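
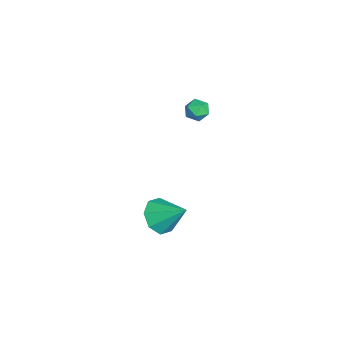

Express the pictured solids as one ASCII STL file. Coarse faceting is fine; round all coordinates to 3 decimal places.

solid 
facet normal -0.375 -0.693 -0.616
outer loop
vertex 3.008 -0.97 -4.517
vertex 2.687 -1.496 -3.729
vertex 2.299 -0.775 -4.304
endloop
endfacet
facet normal 0.146 0.922 -0.358
outer loop
vertex 3.008 -0.97 -4.517
vertex 2.299 -0.775 -4.304
vertex 3.333 -0.304 -2.671
endloop
endfacet
facet normal -0.376 -0.693 -0.615
outer loop
vertex 2.299 -0.775 -4.304
vertex 2.687 -1.496 -3.729
vertex 1.817 -1.002 -3.754
endloop
endfacet
facet normal -0.421 0.907 0.005
outer loop
vertex 2.299 -0.775 -4.304
vertex 1.817 -1.002 -3.754
vertex 3.333 -0.304 -2.671
endloop
endfacet
facet normal -0.375 -0.692 -0.616
outer loop
vertex 1.817 -1.002 -3.754
vertex 2.687 -1.496 -3.729
vertex 1.845 -1.519 -3.19
endloop
endfacet
facet normal -0.638 0.552 0.537
outer loop
vertex 1.817 -1.002 -3.754
vertex 1.845 -1.519 -3.19
vertex 3.333 -0.304 -2.671
endloop
endfacet
facet normal -0.375 -0.693 -0.616
outer loop
vertex 1.845 -1.519 -3.19
vertex 2.687 -1.496 -3.729
vertex 2.366 -2.022 -2.942
endloop
endfacet
facet normal -0.376 0.066 0.924
outer loop
vertex 1.845 -1.519 -3.19
vertex 2.366 -2.022 -2.942
vertex 3.333 -0.304 -2.671
endloop
endfacet
facet normal -0.376 -0.692 -0.616
outer loop
vertex 2.366 -2.022 -2.942
vertex 2.687 -1.496 -3.729
vertex 3.075 -2.217 -3.155
endloop
endfacet
facet normal 0.209 -0.266 0.941
outer loop
vertex 2.366 -2.022 -2.942
vertex 3.075 -2.217 -3.155
vertex 3.333 -0.304 -2.671
endloop
endfacet
facet normal -0.376 -0.692 -0.616
outer loop
vertex 3.075 -2.217 -3.155
vertex 2.687 -1.496 -3.729
vertex 3.556 -1.989 -3.705
endloop
endfacet
facet normal 0.778 -0.251 0.576
outer loop
vertex 3.075 -2.217 -3.155
vertex 3.556 -1.989 -3.705
vertex 3.333 -0.304 -2.671
endloop
endfacet
facet normal -0.376 -0.693 -0.616
outer loop
vertex 3.556 -1.989 -3.705
vertex 2.687 -1.496 -3.729
vertex 3.529 -1.473 -4.269
endloop
endfacet
facet normal 0.994 0.103 0.047
outer loop
vertex 3.556 -1.989 -3.705
vertex 3.529 -1.473 -4.269
vertex 3.333 -0.304 -2.671
endloop
endfacet
facet normal -0.376 -0.693 -0.616
outer loop
vertex 3.529 -1.473 -4.269
vertex 2.687 -1.496 -3.729
vertex 3.008 -0.97 -4.517
endloop
endfacet
facet normal 0.732 0.590 -0.342
outer loop
vertex 3.529 -1.473 -4.269
vertex 3.008 -0.97 -4.517
vertex 3.333 -0.304 -2.671
endloop
endfacet
facet normal -0.725 0.670 -0.162
outer loop
vertex 0.896 0.58 2.028
vertex 0.478 0.202 2.335
vertex 0.812 0.642 2.661
endloop
endfacet
facet normal -0.090 0.990 -0.109
outer loop
vertex 0.896 0.58 2.028
vertex 0.812 0.642 2.661
vertex 1.402 0.668 2.412
endloop
endfacet
facet normal 0.339 0.716 -0.610
outer loop
vertex 0.896 0.58 2.028
vertex 1.402 0.668 2.412
vertex 1.433 0.244 1.932
endloop
endfacet
facet normal -0.032 0.226 -0.973
outer loop
vertex 0.896 0.58 2.028
vertex 1.433 0.244 1.932
vertex 0.862 -0.044 1.884
endloop
endfacet
facet normal -0.690 0.198 -0.696
outer loop
vertex 0.896 0.58 2.028
vertex 0.862 -0.044 1.884
vertex 0.478 0.202 2.335
endloop
endfacet
facet normal 0.187 0.828 0.529
outer loop
vertex 1.402 0.668 2.412
vertex 0.812 0.642 2.661
vertex 1.298 0.344 2.956
endloop
endfacet
facet normal -0.841 0.309 0.444
outer loop
vertex 0.812 0.642 2.661
vertex 0.478 0.202 2.335
vertex 0.727 0.056 2.908
endloop
endfacet
facet normal -0.785 -0.454 -0.421
outer loop
vertex 0.478 0.202 2.335
vertex 0.862 -0.044 1.884
vertex 0.758 -0.368 2.428
endloop
endfacet
facet normal 0.278 -0.407 -0.870
outer loop
vertex 0.862 -0.044 1.884
vertex 1.433 0.244 1.932
vertex 1.348 -0.342 2.179
endloop
endfacet
facet normal 0.878 0.385 -0.284
outer loop
vertex 1.433 0.244 1.932
vertex 1.402 0.668 2.412
vertex 1.682 0.098 2.505
endloop
endfacet
facet normal 0.032 -0.226 0.973
outer loop
vertex 1.264 -0.28 2.812
vertex 1.298 0.344 2.956
vertex 0.727 0.056 2.908
endloop
endfacet
facet normal -0.339 -0.716 0.610
outer loop
vertex 1.264 -0.28 2.812
vertex 0.727 0.056 2.908
vertex 0.758 -0.368 2.428
endloop
endfacet
facet normal 0.090 -0.990 0.109
outer loop
vertex 1.264 -0.28 2.812
vertex 0.758 -0.368 2.428
vertex 1.348 -0.342 2.179
endloop
endfacet
facet normal 0.725 -0.670 0.162
outer loop
vertex 1.264 -0.28 2.812
vertex 1.348 -0.342 2.179
vertex 1.682 0.098 2.505
endloop
endfacet
facet normal 0.690 -0.198 0.696
outer loop
vertex 1.264 -0.28 2.812
vertex 1.682 0.098 2.505
vertex 1.298 0.344 2.956
endloop
endfacet
facet normal -0.278 0.407 0.870
outer loop
vertex 0.727 0.056 2.908
vertex 1.298 0.344 2.956
vertex 0.812 0.642 2.661
endloop
endfacet
facet normal -0.878 -0.385 0.284
outer loop
vertex 0.758 -0.368 2.428
vertex 0.727 0.056 2.908
vertex 0.478 0.202 2.335
endloop
endfacet
facet normal -0.187 -0.828 -0.529
outer loop
vertex 1.348 -0.342 2.179
vertex 0.758 -0.368 2.428
vertex 0.862 -0.044 1.884
endloop
endfacet
facet normal 0.841 -0.309 -0.444
outer loop
vertex 1.682 0.098 2.505
vertex 1.348 -0.342 2.179
vertex 1.433 0.244 1.932
endloop
endfacet
facet normal 0.785 0.454 0.421
outer loop
vertex 1.298 0.344 2.956
vertex 1.682 0.098 2.505
vertex 1.402 0.668 2.412
endloop
endfacet

endsolid


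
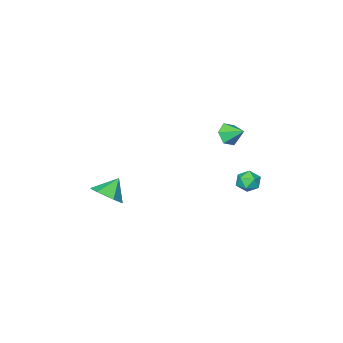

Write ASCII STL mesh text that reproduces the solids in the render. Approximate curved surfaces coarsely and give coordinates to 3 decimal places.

solid 
facet normal 0.677 0.038 -0.735
outer loop
vertex 4.899 -3.075 -1.794
vertex 4.417 -2.284 -2.197
vertex 5.148 -2.137 -1.516
endloop
endfacet
facet normal 0.215 -0.330 0.919
outer loop
vertex 4.899 -3.075 -1.794
vertex 5.148 -2.137 -1.516
vertex 3.503 -2.336 -1.203
endloop
endfacet
facet normal 0.677 0.038 -0.735
outer loop
vertex 5.148 -2.137 -1.516
vertex 4.417 -2.284 -2.197
vertex 4.666 -1.346 -1.919
endloop
endfacet
facet normal 0.103 0.501 0.860
outer loop
vertex 5.148 -2.137 -1.516
vertex 4.666 -1.346 -1.919
vertex 3.503 -2.336 -1.203
endloop
endfacet
facet normal 0.676 0.039 -0.736
outer loop
vertex 4.666 -1.346 -1.919
vertex 4.417 -2.284 -2.197
vertex 3.934 -1.494 -2.599
endloop
endfacet
facet normal -0.479 0.809 0.340
outer loop
vertex 4.666 -1.346 -1.919
vertex 3.934 -1.494 -2.599
vertex 3.503 -2.336 -1.203
endloop
endfacet
facet normal 0.676 0.039 -0.736
outer loop
vertex 3.934 -1.494 -2.599
vertex 4.417 -2.284 -2.197
vertex 3.685 -2.432 -2.877
endloop
endfacet
facet normal -0.950 0.288 -0.120
outer loop
vertex 3.934 -1.494 -2.599
vertex 3.685 -2.432 -2.877
vertex 3.503 -2.336 -1.203
endloop
endfacet
facet normal 0.676 0.037 -0.736
outer loop
vertex 3.685 -2.432 -2.877
vertex 4.417 -2.284 -2.197
vertex 4.167 -3.223 -2.474
endloop
endfacet
facet normal -0.839 -0.542 -0.060
outer loop
vertex 3.685 -2.432 -2.877
vertex 4.167 -3.223 -2.474
vertex 3.503 -2.336 -1.203
endloop
endfacet
facet normal 0.676 0.037 -0.736
outer loop
vertex 4.167 -3.223 -2.474
vertex 4.417 -2.284 -2.197
vertex 4.899 -3.075 -1.794
endloop
endfacet
facet normal -0.255 -0.850 0.460
outer loop
vertex 4.167 -3.223 -2.474
vertex 4.899 -3.075 -1.794
vertex 3.503 -2.336 -1.203
endloop
endfacet
facet normal -0.781 -0.146 0.607
outer loop
vertex -3.934 0.849 -2.578
vertex -3.88 0.071 -2.695
vertex -3.483 0.409 -2.103
endloop
endfacet
facet normal -0.416 0.435 0.798
outer loop
vertex -3.934 0.849 -2.578
vertex -3.483 0.409 -2.103
vertex -3.226 1.111 -2.352
endloop
endfacet
facet normal -0.404 0.882 0.242
outer loop
vertex -3.934 0.849 -2.578
vertex -3.226 1.111 -2.352
vertex -3.463 1.207 -3.098
endloop
endfacet
facet normal -0.763 0.576 -0.294
outer loop
vertex -3.934 0.849 -2.578
vertex -3.463 1.207 -3.098
vertex -3.867 0.564 -3.31
endloop
endfacet
facet normal -0.996 -0.059 -0.068
outer loop
vertex -3.934 0.849 -2.578
vertex -3.867 0.564 -3.31
vertex -3.88 0.071 -2.695
endloop
endfacet
facet normal 0.256 0.239 0.937
outer loop
vertex -3.226 1.111 -2.352
vertex -3.483 0.409 -2.103
vertex -2.733 0.496 -2.33
endloop
endfacet
facet normal -0.335 -0.703 0.627
outer loop
vertex -3.483 0.409 -2.103
vertex -3.88 0.071 -2.695
vertex -3.137 -0.147 -2.542
endloop
endfacet
facet normal -0.682 -0.563 -0.466
outer loop
vertex -3.88 0.071 -2.695
vertex -3.867 0.564 -3.31
vertex -3.374 -0.051 -3.288
endloop
endfacet
facet normal -0.305 0.466 -0.831
outer loop
vertex -3.867 0.564 -3.31
vertex -3.463 1.207 -3.098
vertex -3.117 0.651 -3.537
endloop
endfacet
facet normal 0.274 0.961 0.036
outer loop
vertex -3.463 1.207 -3.098
vertex -3.226 1.111 -2.352
vertex -2.72 0.989 -2.945
endloop
endfacet
facet normal 0.763 -0.576 0.294
outer loop
vertex -2.666 0.211 -3.062
vertex -2.733 0.496 -2.33
vertex -3.137 -0.147 -2.542
endloop
endfacet
facet normal 0.404 -0.882 -0.242
outer loop
vertex -2.666 0.211 -3.062
vertex -3.137 -0.147 -2.542
vertex -3.374 -0.051 -3.288
endloop
endfacet
facet normal 0.416 -0.435 -0.798
outer loop
vertex -2.666 0.211 -3.062
vertex -3.374 -0.051 -3.288
vertex -3.117 0.651 -3.537
endloop
endfacet
facet normal 0.781 0.146 -0.607
outer loop
vertex -2.666 0.211 -3.062
vertex -3.117 0.651 -3.537
vertex -2.72 0.989 -2.945
endloop
endfacet
facet normal 0.996 0.059 0.068
outer loop
vertex -2.666 0.211 -3.062
vertex -2.72 0.989 -2.945
vertex -2.733 0.496 -2.33
endloop
endfacet
facet normal 0.305 -0.466 0.831
outer loop
vertex -3.137 -0.147 -2.542
vertex -2.733 0.496 -2.33
vertex -3.483 0.409 -2.103
endloop
endfacet
facet normal -0.274 -0.961 -0.036
outer loop
vertex -3.374 -0.051 -3.288
vertex -3.137 -0.147 -2.542
vertex -3.88 0.071 -2.695
endloop
endfacet
facet normal -0.256 -0.239 -0.937
outer loop
vertex -3.117 0.651 -3.537
vertex -3.374 -0.051 -3.288
vertex -3.867 0.564 -3.31
endloop
endfacet
facet normal 0.335 0.703 -0.627
outer loop
vertex -2.72 0.989 -2.945
vertex -3.117 0.651 -3.537
vertex -3.463 1.207 -3.098
endloop
endfacet
facet normal 0.682 0.563 0.466
outer loop
vertex -2.733 0.496 -2.33
vertex -2.72 0.989 -2.945
vertex -3.226 1.111 -2.352
endloop
endfacet
facet normal 0.172 -0.844 -0.509
outer loop
vertex -1.503 0.012 1.564
vertex -2.199 0.102 1.18
vertex -1.53 0.421 0.877
endloop
endfacet
facet normal 0.762 0.569 0.309
outer loop
vertex -1.503 0.012 1.564
vertex -1.53 0.421 0.877
vertex -2.401 1.098 1.78
endloop
endfacet
facet normal 0.172 -0.844 -0.509
outer loop
vertex -1.53 0.421 0.877
vertex -2.199 0.102 1.18
vertex -2.226 0.511 0.493
endloop
endfacet
facet normal 0.312 0.880 -0.359
outer loop
vertex -1.53 0.421 0.877
vertex -2.226 0.511 0.493
vertex -2.401 1.098 1.78
endloop
endfacet
facet normal 0.171 -0.844 -0.509
outer loop
vertex -2.226 0.511 0.493
vertex -2.199 0.102 1.18
vertex -2.895 0.193 0.796
endloop
endfacet
facet normal -0.536 0.738 -0.410
outer loop
vertex -2.226 0.511 0.493
vertex -2.895 0.193 0.796
vertex -2.401 1.098 1.78
endloop
endfacet
facet normal 0.171 -0.844 -0.509
outer loop
vertex -2.895 0.193 0.796
vertex -2.199 0.102 1.18
vertex -2.867 -0.216 1.483
endloop
endfacet
facet normal -0.936 0.285 0.208
outer loop
vertex -2.895 0.193 0.796
vertex -2.867 -0.216 1.483
vertex -2.401 1.098 1.78
endloop
endfacet
facet normal 0.171 -0.844 -0.509
outer loop
vertex -2.867 -0.216 1.483
vertex -2.199 0.102 1.18
vertex -2.171 -0.307 1.867
endloop
endfacet
facet normal -0.485 -0.025 0.874
outer loop
vertex -2.867 -0.216 1.483
vertex -2.171 -0.307 1.867
vertex -2.401 1.098 1.78
endloop
endfacet
facet normal 0.172 -0.843 -0.509
outer loop
vertex -2.171 -0.307 1.867
vertex -2.199 0.102 1.18
vertex -1.503 0.012 1.564
endloop
endfacet
facet normal 0.363 0.117 0.924
outer loop
vertex -2.171 -0.307 1.867
vertex -1.503 0.012 1.564
vertex -2.401 1.098 1.78
endloop
endfacet

endsolid


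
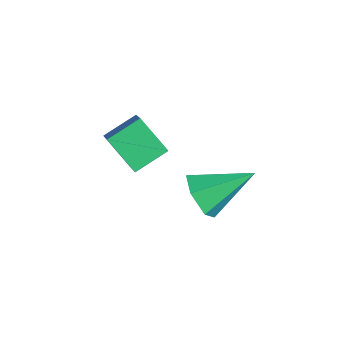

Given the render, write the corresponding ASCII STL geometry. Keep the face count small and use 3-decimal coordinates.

solid 
facet normal -0.228 -0.847 -0.479
outer loop
vertex 3.538 -1.724 3.506
vertex 3.323 -1.369 2.981
vertex 3.964 -1.561 3.015
endloop
endfacet
facet normal 0.770 -0.125 0.626
outer loop
vertex 3.538 -1.724 3.506
vertex 3.964 -1.561 3.015
vertex 3.657 -0.131 3.679
endloop
endfacet
facet normal -0.229 -0.848 -0.478
outer loop
vertex 3.964 -1.561 3.015
vertex 3.323 -1.369 2.981
vertex 3.748 -1.206 2.489
endloop
endfacet
facet normal 0.938 0.290 -0.190
outer loop
vertex 3.964 -1.561 3.015
vertex 3.748 -1.206 2.489
vertex 3.657 -0.131 3.679
endloop
endfacet
facet normal -0.229 -0.848 -0.478
outer loop
vertex 3.748 -1.206 2.489
vertex 3.323 -1.369 2.981
vertex 3.107 -1.014 2.455
endloop
endfacet
facet normal 0.252 0.728 -0.638
outer loop
vertex 3.748 -1.206 2.489
vertex 3.107 -1.014 2.455
vertex 3.657 -0.131 3.679
endloop
endfacet
facet normal -0.230 -0.848 -0.478
outer loop
vertex 3.107 -1.014 2.455
vertex 3.323 -1.369 2.981
vertex 2.682 -1.176 2.947
endloop
endfacet
facet normal -0.601 0.751 -0.272
outer loop
vertex 3.107 -1.014 2.455
vertex 2.682 -1.176 2.947
vertex 3.657 -0.131 3.679
endloop
endfacet
facet normal -0.230 -0.847 -0.479
outer loop
vertex 2.682 -1.176 2.947
vertex 3.323 -1.369 2.981
vertex 2.898 -1.531 3.472
endloop
endfacet
facet normal -0.769 0.336 0.544
outer loop
vertex 2.682 -1.176 2.947
vertex 2.898 -1.531 3.472
vertex 3.657 -0.131 3.679
endloop
endfacet
facet normal -0.230 -0.847 -0.479
outer loop
vertex 2.898 -1.531 3.472
vertex 3.323 -1.369 2.981
vertex 3.538 -1.724 3.506
endloop
endfacet
facet normal -0.083 -0.101 0.991
outer loop
vertex 2.898 -1.531 3.472
vertex 3.538 -1.724 3.506
vertex 3.657 -0.131 3.679
endloop
endfacet
facet normal -0.748 0.195 -0.634
outer loop
vertex 0.065 -2.417 2.678
vertex -0.018 -1.506 3.056
vertex 0.822 -2.028 1.905
endloop
endfacet
facet normal 0.083 -0.921 -0.382
outer loop
vertex 1.458 -2.194 2.444
vertex 0.065 -2.417 2.678
vertex 0.822 -2.028 1.905
endloop
endfacet
facet normal -0.748 0.196 -0.635
outer loop
vertex 0.822 -2.028 1.905
vertex -0.018 -1.506 3.056
vertex 0.74 -1.117 2.283
endloop
endfacet
facet normal 0.658 0.338 -0.673
outer loop
vertex 0.74 -1.117 2.283
vertex 1.458 -2.194 2.444
vertex 0.822 -2.028 1.905
endloop
endfacet
facet normal -0.658 -0.339 0.672
outer loop
vertex 0.065 -2.417 2.678
vertex 0.618 -1.672 3.595
vertex -0.018 -1.506 3.056
endloop
endfacet
facet normal 0.083 -0.921 -0.382
outer loop
vertex 0.7 -2.583 3.217
vertex 0.065 -2.417 2.678
vertex 1.458 -2.194 2.444
endloop
endfacet
facet normal -0.659 -0.338 0.672
outer loop
vertex 0.7 -2.583 3.217
vertex 0.618 -1.672 3.595
vertex 0.065 -2.417 2.678
endloop
endfacet
facet normal -0.083 0.921 0.382
outer loop
vertex -0.018 -1.506 3.056
vertex 0.618 -1.672 3.595
vertex 0.74 -1.117 2.283
endloop
endfacet
facet normal 0.659 0.339 -0.672
outer loop
vertex 1.375 -1.283 2.822
vertex 1.458 -2.194 2.444
vertex 0.74 -1.117 2.283
endloop
endfacet
facet normal -0.083 0.921 0.382
outer loop
vertex 0.74 -1.117 2.283
vertex 0.618 -1.672 3.595
vertex 1.375 -1.283 2.822
endloop
endfacet
facet normal 0.748 -0.195 0.635
outer loop
vertex 1.375 -1.283 2.822
vertex 0.7 -2.583 3.217
vertex 1.458 -2.194 2.444
endloop
endfacet
facet normal 0.748 -0.196 0.634
outer loop
vertex 0.618 -1.672 3.595
vertex 0.7 -2.583 3.217
vertex 1.375 -1.283 2.822
endloop
endfacet

endsolid


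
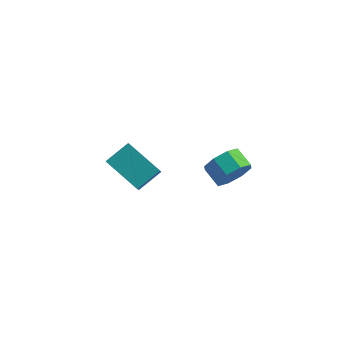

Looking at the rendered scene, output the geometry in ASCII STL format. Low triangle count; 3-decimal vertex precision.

solid 
facet normal 0.773 -0.473 -0.423
outer loop
vertex 4.07 0.004 -0.16
vertex 3.476 -0.429 -0.762
vertex 3.968 0.384 -0.772
endloop
endfacet
facet normal 0.619 0.709 0.337
outer loop
vertex 4.07 0.004 -0.16
vertex 3.968 0.384 -0.772
vertex 3.258 0.502 0.283
endloop
endfacet
facet normal 0.619 0.709 0.337
outer loop
vertex 3.258 0.502 0.283
vertex 3.968 0.384 -0.772
vertex 3.157 0.881 -0.329
endloop
endfacet
facet normal -0.773 0.475 0.422
outer loop
vertex 3.258 0.502 0.283
vertex 3.157 0.881 -0.329
vertex 2.664 0.069 -0.318
endloop
endfacet
facet normal 0.773 -0.473 -0.422
outer loop
vertex 3.968 0.384 -0.772
vertex 3.476 -0.429 -0.762
vertex 3.578 0.287 -1.378
endloop
endfacet
facet normal 0.338 0.871 -0.357
outer loop
vertex 3.968 0.384 -0.772
vertex 3.578 0.287 -1.378
vertex 3.157 0.881 -0.329
endloop
endfacet
facet normal 0.340 0.870 -0.357
outer loop
vertex 3.157 0.881 -0.329
vertex 3.578 0.287 -1.378
vertex 2.767 0.785 -0.935
endloop
endfacet
facet normal -0.772 0.475 0.422
outer loop
vertex 3.157 0.881 -0.329
vertex 2.767 0.785 -0.935
vertex 2.664 0.069 -0.318
endloop
endfacet
facet normal 0.773 -0.473 -0.422
outer loop
vertex 3.578 0.287 -1.378
vertex 3.476 -0.429 -0.762
vertex 3.128 -0.229 -1.623
endloop
endfacet
facet normal -0.140 0.521 -0.842
outer loop
vertex 3.578 0.287 -1.378
vertex 3.128 -0.229 -1.623
vertex 2.767 0.785 -0.935
endloop
endfacet
facet normal -0.140 0.521 -0.842
outer loop
vertex 2.767 0.785 -0.935
vertex 3.128 -0.229 -1.623
vertex 2.317 0.269 -1.18
endloop
endfacet
facet normal -0.773 0.474 0.421
outer loop
vertex 2.767 0.785 -0.935
vertex 2.317 0.269 -1.18
vertex 2.664 0.069 -0.318
endloop
endfacet
facet normal 0.773 -0.474 -0.422
outer loop
vertex 3.128 -0.229 -1.623
vertex 3.476 -0.429 -0.762
vertex 2.882 -0.862 -1.363
endloop
endfacet
facet normal -0.537 -0.133 -0.833
outer loop
vertex 3.128 -0.229 -1.623
vertex 2.882 -0.862 -1.363
vertex 2.317 0.269 -1.18
endloop
endfacet
facet normal -0.536 -0.133 -0.833
outer loop
vertex 2.317 0.269 -1.18
vertex 2.882 -0.862 -1.363
vertex 2.07 -0.364 -0.92
endloop
endfacet
facet normal -0.773 0.475 0.421
outer loop
vertex 2.317 0.269 -1.18
vertex 2.07 -0.364 -0.92
vertex 2.664 0.069 -0.318
endloop
endfacet
facet normal 0.773 -0.475 -0.422
outer loop
vertex 2.882 -0.862 -1.363
vertex 3.476 -0.429 -0.762
vertex 2.983 -1.241 -0.751
endloop
endfacet
facet normal -0.619 -0.709 -0.337
outer loop
vertex 2.882 -0.862 -1.363
vertex 2.983 -1.241 -0.751
vertex 2.07 -0.364 -0.92
endloop
endfacet
facet normal -0.619 -0.709 -0.337
outer loop
vertex 2.07 -0.364 -0.92
vertex 2.983 -1.241 -0.751
vertex 2.172 -0.744 -0.308
endloop
endfacet
facet normal -0.773 0.473 0.423
outer loop
vertex 2.07 -0.364 -0.92
vertex 2.172 -0.744 -0.308
vertex 2.664 0.069 -0.318
endloop
endfacet
facet normal 0.772 -0.475 -0.422
outer loop
vertex 2.983 -1.241 -0.751
vertex 3.476 -0.429 -0.762
vertex 3.373 -1.145 -0.145
endloop
endfacet
facet normal -0.339 -0.871 0.356
outer loop
vertex 2.983 -1.241 -0.751
vertex 3.373 -1.145 -0.145
vertex 2.172 -0.744 -0.308
endloop
endfacet
facet normal -0.339 -0.870 0.357
outer loop
vertex 2.172 -0.744 -0.308
vertex 3.373 -1.145 -0.145
vertex 2.562 -0.647 0.298
endloop
endfacet
facet normal -0.773 0.473 0.422
outer loop
vertex 2.172 -0.744 -0.308
vertex 2.562 -0.647 0.298
vertex 2.664 0.069 -0.318
endloop
endfacet
facet normal 0.773 -0.474 -0.421
outer loop
vertex 3.373 -1.145 -0.145
vertex 3.476 -0.429 -0.762
vertex 3.823 -0.629 0.1
endloop
endfacet
facet normal 0.140 -0.521 0.842
outer loop
vertex 3.373 -1.145 -0.145
vertex 3.823 -0.629 0.1
vertex 2.562 -0.647 0.298
endloop
endfacet
facet normal 0.140 -0.521 0.842
outer loop
vertex 2.562 -0.647 0.298
vertex 3.823 -0.629 0.1
vertex 3.012 -0.131 0.543
endloop
endfacet
facet normal -0.773 0.473 0.422
outer loop
vertex 2.562 -0.647 0.298
vertex 3.012 -0.131 0.543
vertex 2.664 0.069 -0.318
endloop
endfacet
facet normal 0.773 -0.475 -0.421
outer loop
vertex 3.823 -0.629 0.1
vertex 3.476 -0.429 -0.762
vertex 4.07 0.004 -0.16
endloop
endfacet
facet normal 0.537 0.133 0.833
outer loop
vertex 3.823 -0.629 0.1
vertex 4.07 0.004 -0.16
vertex 3.012 -0.131 0.543
endloop
endfacet
facet normal 0.537 0.134 0.833
outer loop
vertex 3.012 -0.131 0.543
vertex 4.07 0.004 -0.16
vertex 3.258 0.502 0.283
endloop
endfacet
facet normal -0.773 0.474 0.422
outer loop
vertex 3.012 -0.131 0.543
vertex 3.258 0.502 0.283
vertex 2.664 0.069 -0.318
endloop
endfacet
facet normal -0.846 0.239 0.478
outer loop
vertex -2.553 1.749 -2.359
vertex -2.83 2.58 -3.265
vertex -3.254 0.723 -3.087
endloop
endfacet
facet normal 0.220 -0.660 0.718
outer loop
vertex -1.47 0.22 -4.095
vertex -2.553 1.749 -2.359
vertex -3.254 0.723 -3.087
endloop
endfacet
facet normal -0.846 0.239 0.478
outer loop
vertex -3.254 0.723 -3.087
vertex -2.83 2.58 -3.265
vertex -3.531 1.554 -3.993
endloop
endfacet
facet normal -0.486 -0.713 -0.505
outer loop
vertex -3.531 1.554 -3.993
vertex -1.47 0.22 -4.095
vertex -3.254 0.723 -3.087
endloop
endfacet
facet normal 0.486 0.713 0.505
outer loop
vertex -2.553 1.749 -2.359
vertex -1.046 2.077 -4.273
vertex -2.83 2.58 -3.265
endloop
endfacet
facet normal 0.220 -0.660 0.718
outer loop
vertex -0.769 1.246 -3.367
vertex -2.553 1.749 -2.359
vertex -1.47 0.22 -4.095
endloop
endfacet
facet normal 0.486 0.713 0.505
outer loop
vertex -0.769 1.246 -3.367
vertex -1.046 2.077 -4.273
vertex -2.553 1.749 -2.359
endloop
endfacet
facet normal -0.220 0.660 -0.718
outer loop
vertex -2.83 2.58 -3.265
vertex -1.046 2.077 -4.273
vertex -3.531 1.554 -3.993
endloop
endfacet
facet normal -0.486 -0.713 -0.505
outer loop
vertex -1.747 1.051 -5.001
vertex -1.47 0.22 -4.095
vertex -3.531 1.554 -3.993
endloop
endfacet
facet normal -0.220 0.660 -0.718
outer loop
vertex -3.531 1.554 -3.993
vertex -1.046 2.077 -4.273
vertex -1.747 1.051 -5.001
endloop
endfacet
facet normal 0.846 -0.239 -0.478
outer loop
vertex -1.747 1.051 -5.001
vertex -0.769 1.246 -3.367
vertex -1.47 0.22 -4.095
endloop
endfacet
facet normal 0.846 -0.239 -0.478
outer loop
vertex -1.046 2.077 -4.273
vertex -0.769 1.246 -3.367
vertex -1.747 1.051 -5.001
endloop
endfacet

endsolid


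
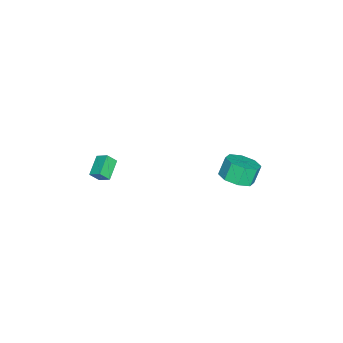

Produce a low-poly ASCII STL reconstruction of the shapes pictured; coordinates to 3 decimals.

solid 
facet normal -0.338 0.567 -0.751
outer loop
vertex -2.565 -3.816 2.069
vertex -2.359 -3.124 2.498
vertex -1.338 -3.831 1.505
endloop
endfacet
facet normal -0.245 -0.824 -0.511
outer loop
vertex -1.061 -4.296 2.122
vertex -2.565 -3.816 2.069
vertex -1.338 -3.831 1.505
endloop
endfacet
facet normal -0.338 0.567 -0.751
outer loop
vertex -1.338 -3.831 1.505
vertex -2.359 -3.124 2.498
vertex -1.132 -3.139 1.935
endloop
endfacet
facet normal 0.909 -0.012 -0.417
outer loop
vertex -1.132 -3.139 1.935
vertex -1.061 -4.296 2.122
vertex -1.338 -3.831 1.505
endloop
endfacet
facet normal -0.909 0.012 0.417
outer loop
vertex -2.565 -3.816 2.069
vertex -2.082 -3.589 3.115
vertex -2.359 -3.124 2.498
endloop
endfacet
facet normal -0.245 -0.824 -0.512
outer loop
vertex -2.288 -4.281 2.685
vertex -2.565 -3.816 2.069
vertex -1.061 -4.296 2.122
endloop
endfacet
facet normal -0.909 0.011 0.417
outer loop
vertex -2.288 -4.281 2.685
vertex -2.082 -3.589 3.115
vertex -2.565 -3.816 2.069
endloop
endfacet
facet normal 0.245 0.824 0.511
outer loop
vertex -2.359 -3.124 2.498
vertex -2.082 -3.589 3.115
vertex -1.132 -3.139 1.935
endloop
endfacet
facet normal 0.909 -0.012 -0.417
outer loop
vertex -0.855 -3.604 2.551
vertex -1.061 -4.296 2.122
vertex -1.132 -3.139 1.935
endloop
endfacet
facet normal 0.245 0.824 0.511
outer loop
vertex -1.132 -3.139 1.935
vertex -2.082 -3.589 3.115
vertex -0.855 -3.604 2.551
endloop
endfacet
facet normal 0.338 -0.567 0.752
outer loop
vertex -0.855 -3.604 2.551
vertex -2.288 -4.281 2.685
vertex -1.061 -4.296 2.122
endloop
endfacet
facet normal 0.338 -0.567 0.751
outer loop
vertex -2.082 -3.589 3.115
vertex -2.288 -4.281 2.685
vertex -0.855 -3.604 2.551
endloop
endfacet
facet normal 0.419 -0.205 -0.884
outer loop
vertex -1.628 3.227 3.265
vertex -2.426 3.666 2.785
vertex -1.518 3.997 3.139
endloop
endfacet
facet normal 0.897 -0.056 0.438
outer loop
vertex -1.628 3.227 3.265
vertex -1.518 3.997 3.139
vertex -2.135 3.474 4.335
endloop
endfacet
facet normal 0.897 -0.056 0.438
outer loop
vertex -2.135 3.474 4.335
vertex -1.518 3.997 3.139
vertex -2.025 4.245 4.209
endloop
endfacet
facet normal -0.419 0.204 0.885
outer loop
vertex -2.135 3.474 4.335
vertex -2.025 4.245 4.209
vertex -2.934 3.914 3.855
endloop
endfacet
facet normal 0.419 -0.204 -0.885
outer loop
vertex -1.518 3.997 3.139
vertex -2.426 3.666 2.785
vertex -1.94 4.574 2.806
endloop
endfacet
facet normal 0.734 0.650 0.197
outer loop
vertex -1.518 3.997 3.139
vertex -1.94 4.574 2.806
vertex -2.025 4.245 4.209
endloop
endfacet
facet normal 0.733 0.651 0.197
outer loop
vertex -2.025 4.245 4.209
vertex -1.94 4.574 2.806
vertex -2.447 4.821 3.876
endloop
endfacet
facet normal -0.419 0.204 0.885
outer loop
vertex -2.025 4.245 4.209
vertex -2.447 4.821 3.876
vertex -2.934 3.914 3.855
endloop
endfacet
facet normal 0.420 -0.204 -0.884
outer loop
vertex -1.94 4.574 2.806
vertex -2.426 3.666 2.785
vertex -2.647 4.619 2.46
endloop
endfacet
facet normal 0.140 0.977 -0.159
outer loop
vertex -1.94 4.574 2.806
vertex -2.647 4.619 2.46
vertex -2.447 4.821 3.876
endloop
endfacet
facet normal 0.140 0.977 -0.159
outer loop
vertex -2.447 4.821 3.876
vertex -2.647 4.619 2.46
vertex -3.154 4.866 3.53
endloop
endfacet
facet normal -0.420 0.205 0.884
outer loop
vertex -2.447 4.821 3.876
vertex -3.154 4.866 3.53
vertex -2.934 3.914 3.855
endloop
endfacet
facet normal 0.419 -0.205 -0.885
outer loop
vertex -2.647 4.619 2.46
vertex -2.426 3.666 2.785
vertex -3.225 4.106 2.305
endloop
endfacet
facet normal -0.536 0.731 -0.423
outer loop
vertex -2.647 4.619 2.46
vertex -3.225 4.106 2.305
vertex -3.154 4.866 3.53
endloop
endfacet
facet normal -0.536 0.731 -0.423
outer loop
vertex -3.154 4.866 3.53
vertex -3.225 4.106 2.305
vertex -3.732 4.353 3.375
endloop
endfacet
facet normal -0.419 0.205 0.884
outer loop
vertex -3.154 4.866 3.53
vertex -3.732 4.353 3.375
vertex -2.934 3.914 3.855
endloop
endfacet
facet normal 0.419 -0.204 -0.885
outer loop
vertex -3.225 4.106 2.305
vertex -2.426 3.666 2.785
vertex -3.335 3.335 2.431
endloop
endfacet
facet normal -0.897 0.056 -0.438
outer loop
vertex -3.225 4.106 2.305
vertex -3.335 3.335 2.431
vertex -3.732 4.353 3.375
endloop
endfacet
facet normal -0.897 0.056 -0.438
outer loop
vertex -3.732 4.353 3.375
vertex -3.335 3.335 2.431
vertex -3.842 3.583 3.501
endloop
endfacet
facet normal -0.419 0.205 0.884
outer loop
vertex -3.732 4.353 3.375
vertex -3.842 3.583 3.501
vertex -2.934 3.914 3.855
endloop
endfacet
facet normal 0.419 -0.204 -0.885
outer loop
vertex -3.335 3.335 2.431
vertex -2.426 3.666 2.785
vertex -2.913 2.759 2.764
endloop
endfacet
facet normal -0.733 -0.651 -0.197
outer loop
vertex -3.335 3.335 2.431
vertex -2.913 2.759 2.764
vertex -3.842 3.583 3.501
endloop
endfacet
facet normal -0.733 -0.650 -0.197
outer loop
vertex -3.842 3.583 3.501
vertex -2.913 2.759 2.764
vertex -3.42 3.006 3.834
endloop
endfacet
facet normal -0.419 0.204 0.885
outer loop
vertex -3.842 3.583 3.501
vertex -3.42 3.006 3.834
vertex -2.934 3.914 3.855
endloop
endfacet
facet normal 0.420 -0.205 -0.884
outer loop
vertex -2.913 2.759 2.764
vertex -2.426 3.666 2.785
vertex -2.206 2.714 3.11
endloop
endfacet
facet normal -0.140 -0.977 0.159
outer loop
vertex -2.913 2.759 2.764
vertex -2.206 2.714 3.11
vertex -3.42 3.006 3.834
endloop
endfacet
facet normal -0.140 -0.977 0.159
outer loop
vertex -3.42 3.006 3.834
vertex -2.206 2.714 3.11
vertex -2.713 2.961 4.18
endloop
endfacet
facet normal -0.420 0.204 0.884
outer loop
vertex -3.42 3.006 3.834
vertex -2.713 2.961 4.18
vertex -2.934 3.914 3.855
endloop
endfacet
facet normal 0.419 -0.205 -0.884
outer loop
vertex -2.206 2.714 3.11
vertex -2.426 3.666 2.785
vertex -1.628 3.227 3.265
endloop
endfacet
facet normal 0.536 -0.731 0.423
outer loop
vertex -2.206 2.714 3.11
vertex -1.628 3.227 3.265
vertex -2.713 2.961 4.18
endloop
endfacet
facet normal 0.536 -0.731 0.423
outer loop
vertex -2.713 2.961 4.18
vertex -1.628 3.227 3.265
vertex -2.135 3.474 4.335
endloop
endfacet
facet normal -0.419 0.205 0.885
outer loop
vertex -2.713 2.961 4.18
vertex -2.135 3.474 4.335
vertex -2.934 3.914 3.855
endloop
endfacet

endsolid


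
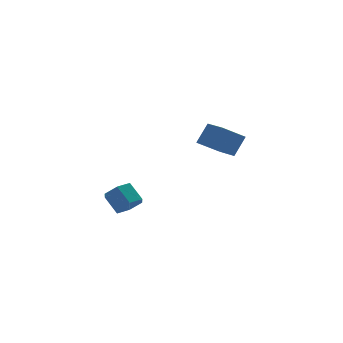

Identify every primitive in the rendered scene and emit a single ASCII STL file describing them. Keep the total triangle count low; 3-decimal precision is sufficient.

solid 
facet normal -0.514 -0.217 -0.830
outer loop
vertex 2.347 2.544 -0.472
vertex 1.998 4.184 -0.684
vertex 3.904 2.744 -1.489
endloop
endfacet
facet normal 0.206 -0.971 0.125
outer loop
vertex 4.742 3.096 -0.136
vertex 2.347 2.544 -0.472
vertex 3.904 2.744 -1.489
endloop
endfacet
facet normal -0.514 -0.216 -0.830
outer loop
vertex 3.904 2.744 -1.489
vertex 1.998 4.184 -0.684
vertex 3.555 4.384 -1.7
endloop
endfacet
facet normal 0.833 0.107 -0.544
outer loop
vertex 3.555 4.384 -1.7
vertex 4.742 3.096 -0.136
vertex 3.904 2.744 -1.489
endloop
endfacet
facet normal -0.833 -0.107 0.543
outer loop
vertex 2.347 2.544 -0.472
vertex 2.836 4.536 0.669
vertex 1.998 4.184 -0.684
endloop
endfacet
facet normal 0.206 -0.971 0.125
outer loop
vertex 3.185 2.896 0.88
vertex 2.347 2.544 -0.472
vertex 4.742 3.096 -0.136
endloop
endfacet
facet normal -0.832 -0.107 0.544
outer loop
vertex 3.185 2.896 0.88
vertex 2.836 4.536 0.669
vertex 2.347 2.544 -0.472
endloop
endfacet
facet normal -0.206 0.971 -0.125
outer loop
vertex 1.998 4.184 -0.684
vertex 2.836 4.536 0.669
vertex 3.555 4.384 -1.7
endloop
endfacet
facet normal 0.832 0.107 -0.544
outer loop
vertex 4.393 4.736 -0.348
vertex 4.742 3.096 -0.136
vertex 3.555 4.384 -1.7
endloop
endfacet
facet normal -0.206 0.971 -0.125
outer loop
vertex 3.555 4.384 -1.7
vertex 2.836 4.536 0.669
vertex 4.393 4.736 -0.348
endloop
endfacet
facet normal 0.514 0.217 0.830
outer loop
vertex 4.393 4.736 -0.348
vertex 3.185 2.896 0.88
vertex 4.742 3.096 -0.136
endloop
endfacet
facet normal 0.514 0.216 0.830
outer loop
vertex 2.836 4.536 0.669
vertex 3.185 2.896 0.88
vertex 4.393 4.736 -0.348
endloop
endfacet
facet normal 0.319 -0.664 -0.676
outer loop
vertex -3.117 -1.385 -2.465
vertex -3.775 -1.078 -3.077
vertex -2.914 -0.677 -3.064
endloop
endfacet
facet normal 0.923 0.057 0.380
outer loop
vertex -3.117 -1.385 -2.465
vertex -2.914 -0.677 -3.064
vertex -3.567 -0.45 -1.511
endloop
endfacet
facet normal 0.923 0.057 0.380
outer loop
vertex -3.567 -0.45 -1.511
vertex -2.914 -0.677 -3.064
vertex -3.364 0.259 -2.11
endloop
endfacet
facet normal -0.319 0.663 0.677
outer loop
vertex -3.567 -0.45 -1.511
vertex -3.364 0.259 -2.11
vertex -4.225 -0.142 -2.123
endloop
endfacet
facet normal 0.319 -0.663 -0.677
outer loop
vertex -2.914 -0.677 -3.064
vertex -3.775 -1.078 -3.077
vertex -3.572 -0.369 -3.676
endloop
endfacet
facet normal 0.647 0.674 -0.356
outer loop
vertex -2.914 -0.677 -3.064
vertex -3.572 -0.369 -3.676
vertex -3.364 0.259 -2.11
endloop
endfacet
facet normal 0.646 0.675 -0.356
outer loop
vertex -3.364 0.259 -2.11
vertex -3.572 -0.369 -3.676
vertex -4.022 0.566 -2.722
endloop
endfacet
facet normal -0.319 0.664 0.676
outer loop
vertex -3.364 0.259 -2.11
vertex -4.022 0.566 -2.722
vertex -4.225 -0.142 -2.123
endloop
endfacet
facet normal 0.319 -0.663 -0.677
outer loop
vertex -3.572 -0.369 -3.676
vertex -3.775 -1.078 -3.077
vertex -4.433 -0.77 -3.689
endloop
endfacet
facet normal -0.277 0.618 -0.736
outer loop
vertex -3.572 -0.369 -3.676
vertex -4.433 -0.77 -3.689
vertex -4.022 0.566 -2.722
endloop
endfacet
facet normal -0.277 0.618 -0.736
outer loop
vertex -4.022 0.566 -2.722
vertex -4.433 -0.77 -3.689
vertex -4.883 0.165 -2.735
endloop
endfacet
facet normal -0.319 0.664 0.676
outer loop
vertex -4.022 0.566 -2.722
vertex -4.883 0.165 -2.735
vertex -4.225 -0.142 -2.123
endloop
endfacet
facet normal 0.319 -0.663 -0.677
outer loop
vertex -4.433 -0.77 -3.689
vertex -3.775 -1.078 -3.077
vertex -4.636 -1.479 -3.09
endloop
endfacet
facet normal -0.923 -0.057 -0.380
outer loop
vertex -4.433 -0.77 -3.689
vertex -4.636 -1.479 -3.09
vertex -4.883 0.165 -2.735
endloop
endfacet
facet normal -0.923 -0.057 -0.380
outer loop
vertex -4.883 0.165 -2.735
vertex -4.636 -1.479 -3.09
vertex -5.086 -0.543 -2.136
endloop
endfacet
facet normal -0.319 0.664 0.676
outer loop
vertex -4.883 0.165 -2.735
vertex -5.086 -0.543 -2.136
vertex -4.225 -0.142 -2.123
endloop
endfacet
facet normal 0.319 -0.664 -0.676
outer loop
vertex -4.636 -1.479 -3.09
vertex -3.775 -1.078 -3.077
vertex -3.978 -1.786 -2.478
endloop
endfacet
facet normal -0.646 -0.674 0.357
outer loop
vertex -4.636 -1.479 -3.09
vertex -3.978 -1.786 -2.478
vertex -5.086 -0.543 -2.136
endloop
endfacet
facet normal -0.647 -0.674 0.356
outer loop
vertex -5.086 -0.543 -2.136
vertex -3.978 -1.786 -2.478
vertex -4.428 -0.851 -1.524
endloop
endfacet
facet normal -0.319 0.663 0.677
outer loop
vertex -5.086 -0.543 -2.136
vertex -4.428 -0.851 -1.524
vertex -4.225 -0.142 -2.123
endloop
endfacet
facet normal 0.319 -0.664 -0.676
outer loop
vertex -3.978 -1.786 -2.478
vertex -3.775 -1.078 -3.077
vertex -3.117 -1.385 -2.465
endloop
endfacet
facet normal 0.277 -0.618 0.736
outer loop
vertex -3.978 -1.786 -2.478
vertex -3.117 -1.385 -2.465
vertex -4.428 -0.851 -1.524
endloop
endfacet
facet normal 0.277 -0.618 0.736
outer loop
vertex -4.428 -0.851 -1.524
vertex -3.117 -1.385 -2.465
vertex -3.567 -0.45 -1.511
endloop
endfacet
facet normal -0.319 0.663 0.677
outer loop
vertex -4.428 -0.851 -1.524
vertex -3.567 -0.45 -1.511
vertex -4.225 -0.142 -2.123
endloop
endfacet

endsolid


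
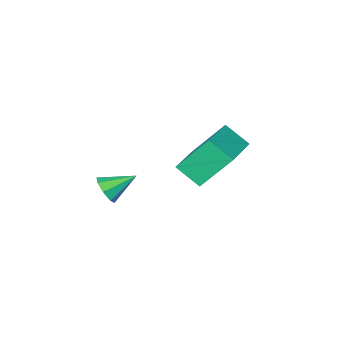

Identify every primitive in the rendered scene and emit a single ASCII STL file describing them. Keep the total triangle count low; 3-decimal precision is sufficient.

solid 
facet normal -0.475 0.386 0.791
outer loop
vertex -0.884 -4.207 1.714
vertex 0.626 -3.095 2.078
vertex -1.375 -3.298 0.975
endloop
endfacet
facet normal -0.790 -0.582 -0.191
outer loop
vertex -0.406 -4.085 -0.638
vertex -0.884 -4.207 1.714
vertex -1.375 -3.298 0.975
endloop
endfacet
facet normal -0.475 0.386 0.791
outer loop
vertex -1.375 -3.298 0.975
vertex 0.626 -3.095 2.078
vertex 0.134 -2.186 1.339
endloop
endfacet
facet normal -0.387 0.716 -0.582
outer loop
vertex 0.134 -2.186 1.339
vertex -0.406 -4.085 -0.638
vertex -1.375 -3.298 0.975
endloop
endfacet
facet normal 0.387 -0.716 0.582
outer loop
vertex -0.884 -4.207 1.714
vertex 1.595 -3.882 0.465
vertex 0.626 -3.095 2.078
endloop
endfacet
facet normal -0.790 -0.583 -0.191
outer loop
vertex 0.086 -4.994 0.101
vertex -0.884 -4.207 1.714
vertex -0.406 -4.085 -0.638
endloop
endfacet
facet normal 0.387 -0.715 0.582
outer loop
vertex 0.086 -4.994 0.101
vertex 1.595 -3.882 0.465
vertex -0.884 -4.207 1.714
endloop
endfacet
facet normal 0.790 0.583 0.190
outer loop
vertex 0.626 -3.095 2.078
vertex 1.595 -3.882 0.465
vertex 0.134 -2.186 1.339
endloop
endfacet
facet normal -0.387 0.716 -0.582
outer loop
vertex 1.104 -2.973 -0.274
vertex -0.406 -4.085 -0.638
vertex 0.134 -2.186 1.339
endloop
endfacet
facet normal 0.790 0.582 0.191
outer loop
vertex 0.134 -2.186 1.339
vertex 1.595 -3.882 0.465
vertex 1.104 -2.973 -0.274
endloop
endfacet
facet normal 0.475 -0.386 -0.791
outer loop
vertex 1.104 -2.973 -0.274
vertex 0.086 -4.994 0.101
vertex -0.406 -4.085 -0.638
endloop
endfacet
facet normal 0.475 -0.386 -0.791
outer loop
vertex 1.595 -3.882 0.465
vertex 0.086 -4.994 0.101
vertex 1.104 -2.973 -0.274
endloop
endfacet
facet normal 0.819 -0.316 -0.480
outer loop
vertex 4.895 -3.646 0.527
vertex 4.535 -4.1 0.212
vertex 4.706 -3.474 0.091
endloop
endfacet
facet normal 0.055 0.937 0.346
outer loop
vertex 4.895 -3.646 0.527
vertex 4.706 -3.474 0.091
vertex 3.445 -3.68 0.848
endloop
endfacet
facet normal 0.819 -0.316 -0.479
outer loop
vertex 4.706 -3.474 0.091
vertex 4.535 -4.1 0.212
vertex 4.417 -3.669 -0.274
endloop
endfacet
facet normal -0.302 0.919 -0.252
outer loop
vertex 4.706 -3.474 0.091
vertex 4.417 -3.669 -0.274
vertex 3.445 -3.68 0.848
endloop
endfacet
facet normal 0.819 -0.316 -0.479
outer loop
vertex 4.417 -3.669 -0.274
vertex 4.535 -4.1 0.212
vertex 4.197 -4.116 -0.355
endloop
endfacet
facet normal -0.681 0.441 -0.585
outer loop
vertex 4.417 -3.669 -0.274
vertex 4.197 -4.116 -0.355
vertex 3.445 -3.68 0.848
endloop
endfacet
facet normal 0.819 -0.316 -0.479
outer loop
vertex 4.197 -4.116 -0.355
vertex 4.535 -4.1 0.212
vertex 4.175 -4.554 -0.104
endloop
endfacet
facet normal -0.861 -0.220 -0.459
outer loop
vertex 4.197 -4.116 -0.355
vertex 4.175 -4.554 -0.104
vertex 3.445 -3.68 0.848
endloop
endfacet
facet normal 0.819 -0.316 -0.479
outer loop
vertex 4.175 -4.554 -0.104
vertex 4.535 -4.1 0.212
vertex 4.364 -4.726 0.332
endloop
endfacet
facet normal -0.737 -0.674 0.054
outer loop
vertex 4.175 -4.554 -0.104
vertex 4.364 -4.726 0.332
vertex 3.445 -3.68 0.848
endloop
endfacet
facet normal 0.819 -0.316 -0.480
outer loop
vertex 4.364 -4.726 0.332
vertex 4.535 -4.1 0.212
vertex 4.653 -4.531 0.697
endloop
endfacet
facet normal -0.381 -0.656 0.652
outer loop
vertex 4.364 -4.726 0.332
vertex 4.653 -4.531 0.697
vertex 3.445 -3.68 0.848
endloop
endfacet
facet normal 0.819 -0.315 -0.479
outer loop
vertex 4.653 -4.531 0.697
vertex 4.535 -4.1 0.212
vertex 4.872 -4.084 0.778
endloop
endfacet
facet normal -0.002 -0.177 0.984
outer loop
vertex 4.653 -4.531 0.697
vertex 4.872 -4.084 0.778
vertex 3.445 -3.68 0.848
endloop
endfacet
facet normal 0.819 -0.317 -0.479
outer loop
vertex 4.872 -4.084 0.778
vertex 4.535 -4.1 0.212
vertex 4.895 -3.646 0.527
endloop
endfacet
facet normal 0.179 0.482 0.858
outer loop
vertex 4.872 -4.084 0.778
vertex 4.895 -3.646 0.527
vertex 3.445 -3.68 0.848
endloop
endfacet

endsolid


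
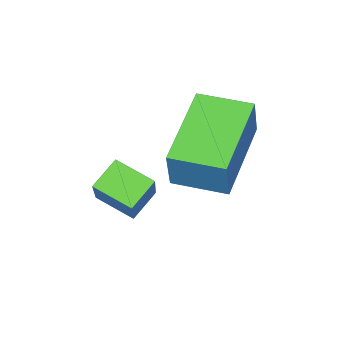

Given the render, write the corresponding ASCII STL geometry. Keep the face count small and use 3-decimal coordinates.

solid 
facet normal -0.816 0.079 0.573
outer loop
vertex 1.174 -2.353 2.805
vertex 0.981 -1.435 2.404
vertex 0.098 -3.198 1.388
endloop
endfacet
facet normal 0.190 -0.900 0.393
outer loop
vertex 0.799 -3.265 0.896
vertex 1.174 -2.353 2.805
vertex 0.098 -3.198 1.388
endloop
endfacet
facet normal -0.816 0.078 0.573
outer loop
vertex 0.098 -3.198 1.388
vertex 0.981 -1.435 2.404
vertex -0.096 -2.28 0.987
endloop
endfacet
facet normal -0.546 -0.430 -0.719
outer loop
vertex -0.096 -2.28 0.987
vertex 0.799 -3.265 0.896
vertex 0.098 -3.198 1.388
endloop
endfacet
facet normal 0.546 0.429 0.720
outer loop
vertex 1.174 -2.353 2.805
vertex 1.682 -1.502 1.912
vertex 0.981 -1.435 2.404
endloop
endfacet
facet normal 0.189 -0.900 0.393
outer loop
vertex 1.876 -2.42 2.313
vertex 1.174 -2.353 2.805
vertex 0.799 -3.265 0.896
endloop
endfacet
facet normal 0.545 0.430 0.720
outer loop
vertex 1.876 -2.42 2.313
vertex 1.682 -1.502 1.912
vertex 1.174 -2.353 2.805
endloop
endfacet
facet normal -0.190 0.900 -0.393
outer loop
vertex 0.981 -1.435 2.404
vertex 1.682 -1.502 1.912
vertex -0.096 -2.28 0.987
endloop
endfacet
facet normal -0.546 -0.429 -0.720
outer loop
vertex 0.606 -2.347 0.495
vertex 0.799 -3.265 0.896
vertex -0.096 -2.28 0.987
endloop
endfacet
facet normal -0.189 0.900 -0.393
outer loop
vertex -0.096 -2.28 0.987
vertex 1.682 -1.502 1.912
vertex 0.606 -2.347 0.495
endloop
endfacet
facet normal 0.816 -0.079 -0.573
outer loop
vertex 0.606 -2.347 0.495
vertex 1.876 -2.42 2.313
vertex 0.799 -3.265 0.896
endloop
endfacet
facet normal 0.816 -0.078 -0.573
outer loop
vertex 1.682 -1.502 1.912
vertex 1.876 -2.42 2.313
vertex 0.606 -2.347 0.495
endloop
endfacet
facet normal -0.883 -0.305 0.356
outer loop
vertex -0.923 -1.795 4.031
vertex -1.376 -0.556 3.967
vertex -1.306 -1.993 2.911
endloop
endfacet
facet normal 0.343 -0.938 0.049
outer loop
vertex 0.576 -1.344 2.153
vertex -0.923 -1.795 4.031
vertex -1.306 -1.993 2.911
endloop
endfacet
facet normal -0.883 -0.305 0.356
outer loop
vertex -1.306 -1.993 2.911
vertex -1.376 -0.556 3.967
vertex -1.759 -0.754 2.847
endloop
endfacet
facet normal -0.319 -0.165 -0.933
outer loop
vertex -1.759 -0.754 2.847
vertex 0.576 -1.344 2.153
vertex -1.306 -1.993 2.911
endloop
endfacet
facet normal 0.319 0.165 0.933
outer loop
vertex -0.923 -1.795 4.031
vertex 0.506 0.093 3.209
vertex -1.376 -0.556 3.967
endloop
endfacet
facet normal 0.343 -0.938 0.049
outer loop
vertex 0.959 -1.146 3.273
vertex -0.923 -1.795 4.031
vertex 0.576 -1.344 2.153
endloop
endfacet
facet normal 0.319 0.165 0.933
outer loop
vertex 0.959 -1.146 3.273
vertex 0.506 0.093 3.209
vertex -0.923 -1.795 4.031
endloop
endfacet
facet normal -0.343 0.938 -0.049
outer loop
vertex -1.376 -0.556 3.967
vertex 0.506 0.093 3.209
vertex -1.759 -0.754 2.847
endloop
endfacet
facet normal -0.319 -0.165 -0.933
outer loop
vertex 0.123 -0.105 2.089
vertex 0.576 -1.344 2.153
vertex -1.759 -0.754 2.847
endloop
endfacet
facet normal -0.343 0.938 -0.049
outer loop
vertex -1.759 -0.754 2.847
vertex 0.506 0.093 3.209
vertex 0.123 -0.105 2.089
endloop
endfacet
facet normal 0.883 0.305 -0.356
outer loop
vertex 0.123 -0.105 2.089
vertex 0.959 -1.146 3.273
vertex 0.576 -1.344 2.153
endloop
endfacet
facet normal 0.883 0.305 -0.356
outer loop
vertex 0.506 0.093 3.209
vertex 0.959 -1.146 3.273
vertex 0.123 -0.105 2.089
endloop
endfacet

endsolid


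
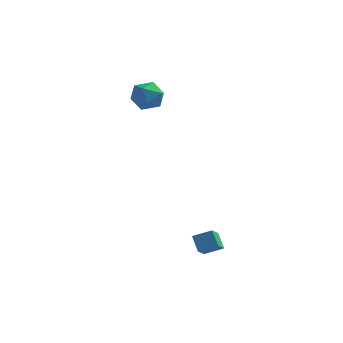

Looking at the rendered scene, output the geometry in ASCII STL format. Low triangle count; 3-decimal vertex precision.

solid 
facet normal -0.896 -0.213 -0.390
outer loop
vertex -0.025 -2.899 -3.721
vertex -0.401 -2.398 -3.131
vertex 0.057 -2.098 -4.348
endloop
endfacet
facet normal 0.437 -0.582 -0.686
outer loop
vertex 0.881 -1.902 -3.989
vertex -0.025 -2.899 -3.721
vertex 0.057 -2.098 -4.348
endloop
endfacet
facet normal -0.896 -0.214 -0.390
outer loop
vertex 0.057 -2.098 -4.348
vertex -0.401 -2.398 -3.131
vertex -0.319 -1.598 -3.758
endloop
endfacet
facet normal 0.081 0.785 -0.614
outer loop
vertex -0.319 -1.598 -3.758
vertex 0.881 -1.902 -3.989
vertex 0.057 -2.098 -4.348
endloop
endfacet
facet normal -0.081 -0.785 0.615
outer loop
vertex -0.025 -2.899 -3.721
vertex 0.423 -2.202 -2.772
vertex -0.401 -2.398 -3.131
endloop
endfacet
facet normal 0.438 -0.582 -0.685
outer loop
vertex 0.799 -2.702 -3.362
vertex -0.025 -2.899 -3.721
vertex 0.881 -1.902 -3.989
endloop
endfacet
facet normal -0.080 -0.785 0.614
outer loop
vertex 0.799 -2.702 -3.362
vertex 0.423 -2.202 -2.772
vertex -0.025 -2.899 -3.721
endloop
endfacet
facet normal -0.437 0.582 0.686
outer loop
vertex -0.401 -2.398 -3.131
vertex 0.423 -2.202 -2.772
vertex -0.319 -1.598 -3.758
endloop
endfacet
facet normal 0.080 0.784 -0.615
outer loop
vertex 0.505 -1.401 -3.399
vertex 0.881 -1.902 -3.989
vertex -0.319 -1.598 -3.758
endloop
endfacet
facet normal -0.438 0.582 0.686
outer loop
vertex -0.319 -1.598 -3.758
vertex 0.423 -2.202 -2.772
vertex 0.505 -1.401 -3.399
endloop
endfacet
facet normal 0.896 0.214 0.390
outer loop
vertex 0.505 -1.401 -3.399
vertex 0.799 -2.702 -3.362
vertex 0.881 -1.902 -3.989
endloop
endfacet
facet normal 0.896 0.214 0.390
outer loop
vertex 0.423 -2.202 -2.772
vertex 0.799 -2.702 -3.362
vertex 0.505 -1.401 -3.399
endloop
endfacet
facet normal -0.789 0.602 0.126
outer loop
vertex -4.68 3.911 1.731
vertex -4.603 3.828 2.607
vertex -4.176 4.476 2.185
endloop
endfacet
facet normal -0.435 0.767 -0.472
outer loop
vertex -4.68 3.911 1.731
vertex -4.176 4.476 2.185
vertex -3.895 4.159 1.41
endloop
endfacet
facet normal -0.422 0.188 -0.887
outer loop
vertex -4.68 3.911 1.731
vertex -3.895 4.159 1.41
vertex -4.149 3.315 1.352
endloop
endfacet
facet normal -0.767 -0.336 -0.547
outer loop
vertex -4.68 3.911 1.731
vertex -4.149 3.315 1.352
vertex -4.587 3.111 2.092
endloop
endfacet
facet normal -0.994 -0.079 0.080
outer loop
vertex -4.68 3.911 1.731
vertex -4.587 3.111 2.092
vertex -4.603 3.828 2.607
endloop
endfacet
facet normal 0.238 0.926 -0.293
outer loop
vertex -3.895 4.159 1.41
vertex -4.176 4.476 2.185
vertex -3.333 4.229 2.088
endloop
endfacet
facet normal -0.335 0.659 0.673
outer loop
vertex -4.176 4.476 2.185
vertex -4.603 3.828 2.607
vertex -3.771 4.025 2.828
endloop
endfacet
facet normal -0.666 -0.445 0.598
outer loop
vertex -4.603 3.828 2.607
vertex -4.587 3.111 2.092
vertex -4.025 3.181 2.77
endloop
endfacet
facet normal -0.299 -0.859 -0.414
outer loop
vertex -4.587 3.111 2.092
vertex -4.149 3.315 1.352
vertex -3.744 2.864 1.995
endloop
endfacet
facet normal 0.259 -0.012 -0.966
outer loop
vertex -4.149 3.315 1.352
vertex -3.895 4.159 1.41
vertex -3.317 3.512 1.573
endloop
endfacet
facet normal 0.767 0.336 0.547
outer loop
vertex -3.24 3.429 2.449
vertex -3.333 4.229 2.088
vertex -3.771 4.025 2.828
endloop
endfacet
facet normal 0.422 -0.188 0.887
outer loop
vertex -3.24 3.429 2.449
vertex -3.771 4.025 2.828
vertex -4.025 3.181 2.77
endloop
endfacet
facet normal 0.435 -0.767 0.472
outer loop
vertex -3.24 3.429 2.449
vertex -4.025 3.181 2.77
vertex -3.744 2.864 1.995
endloop
endfacet
facet normal 0.789 -0.602 -0.126
outer loop
vertex -3.24 3.429 2.449
vertex -3.744 2.864 1.995
vertex -3.317 3.512 1.573
endloop
endfacet
facet normal 0.994 0.079 -0.080
outer loop
vertex -3.24 3.429 2.449
vertex -3.317 3.512 1.573
vertex -3.333 4.229 2.088
endloop
endfacet
facet normal 0.299 0.859 0.414
outer loop
vertex -3.771 4.025 2.828
vertex -3.333 4.229 2.088
vertex -4.176 4.476 2.185
endloop
endfacet
facet normal -0.259 0.012 0.966
outer loop
vertex -4.025 3.181 2.77
vertex -3.771 4.025 2.828
vertex -4.603 3.828 2.607
endloop
endfacet
facet normal -0.238 -0.926 0.293
outer loop
vertex -3.744 2.864 1.995
vertex -4.025 3.181 2.77
vertex -4.587 3.111 2.092
endloop
endfacet
facet normal 0.335 -0.659 -0.673
outer loop
vertex -3.317 3.512 1.573
vertex -3.744 2.864 1.995
vertex -4.149 3.315 1.352
endloop
endfacet
facet normal 0.666 0.445 -0.598
outer loop
vertex -3.333 4.229 2.088
vertex -3.317 3.512 1.573
vertex -3.895 4.159 1.41
endloop
endfacet

endsolid


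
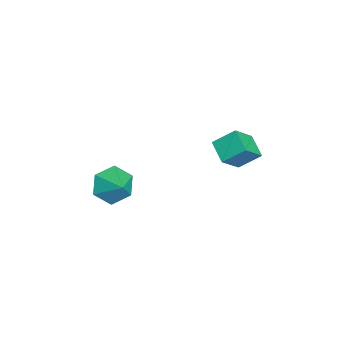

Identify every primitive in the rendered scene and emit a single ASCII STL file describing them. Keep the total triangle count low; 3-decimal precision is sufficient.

solid 
facet normal -0.756 -0.347 -0.555
outer loop
vertex -2.186 -4.988 -4.369
vertex -2.669 -4.171 -4.222
vertex -2.079 -4.251 -4.975
endloop
endfacet
facet normal 0.965 -0.236 -0.117
outer loop
vertex -2.186 -4.988 -4.369
vertex -2.079 -4.251 -4.975
vertex -1.791 -3.769 -3.578
endloop
endfacet
facet normal -0.756 -0.347 -0.555
outer loop
vertex -2.079 -4.251 -4.975
vertex -2.669 -4.171 -4.222
vertex -2.562 -3.435 -4.828
endloop
endfacet
facet normal 0.781 0.524 -0.342
outer loop
vertex -2.079 -4.251 -4.975
vertex -2.562 -3.435 -4.828
vertex -1.791 -3.769 -3.578
endloop
endfacet
facet normal -0.757 -0.346 -0.554
outer loop
vertex -2.562 -3.435 -4.828
vertex -2.669 -4.171 -4.222
vertex -3.151 -3.355 -4.074
endloop
endfacet
facet normal 0.257 0.961 0.099
outer loop
vertex -2.562 -3.435 -4.828
vertex -3.151 -3.355 -4.074
vertex -1.791 -3.769 -3.578
endloop
endfacet
facet normal -0.757 -0.346 -0.554
outer loop
vertex -3.151 -3.355 -4.074
vertex -2.669 -4.171 -4.222
vertex -3.258 -4.091 -3.468
endloop
endfacet
facet normal -0.083 0.641 0.763
outer loop
vertex -3.151 -3.355 -4.074
vertex -3.258 -4.091 -3.468
vertex -1.791 -3.769 -3.578
endloop
endfacet
facet normal -0.756 -0.348 -0.554
outer loop
vertex -3.258 -4.091 -3.468
vertex -2.669 -4.171 -4.222
vertex -2.775 -4.908 -3.615
endloop
endfacet
facet normal 0.100 -0.119 0.988
outer loop
vertex -3.258 -4.091 -3.468
vertex -2.775 -4.908 -3.615
vertex -1.791 -3.769 -3.578
endloop
endfacet
facet normal -0.756 -0.348 -0.554
outer loop
vertex -2.775 -4.908 -3.615
vertex -2.669 -4.171 -4.222
vertex -2.186 -4.988 -4.369
endloop
endfacet
facet normal 0.625 -0.557 0.547
outer loop
vertex -2.775 -4.908 -3.615
vertex -2.186 -4.988 -4.369
vertex -1.791 -3.769 -3.578
endloop
endfacet
facet normal -0.490 0.506 -0.710
outer loop
vertex -1.933 1.447 -0.487
vertex -0.984 1.793 -0.896
vertex -1.892 0.525 -1.172
endloop
endfacet
facet normal -0.871 -0.317 0.375
outer loop
vertex -1.196 -0.193 -0.164
vertex -1.933 1.447 -0.487
vertex -1.892 0.525 -1.172
endloop
endfacet
facet normal -0.490 0.505 -0.710
outer loop
vertex -1.892 0.525 -1.172
vertex -0.984 1.793 -0.896
vertex -0.943 0.87 -1.581
endloop
endfacet
facet normal 0.035 -0.802 -0.596
outer loop
vertex -0.943 0.87 -1.581
vertex -1.196 -0.193 -0.164
vertex -1.892 0.525 -1.172
endloop
endfacet
facet normal -0.036 0.802 0.596
outer loop
vertex -1.933 1.447 -0.487
vertex -0.288 1.075 0.112
vertex -0.984 1.793 -0.896
endloop
endfacet
facet normal -0.871 -0.317 0.376
outer loop
vertex -1.237 0.73 0.521
vertex -1.933 1.447 -0.487
vertex -1.196 -0.193 -0.164
endloop
endfacet
facet normal -0.035 0.803 0.595
outer loop
vertex -1.237 0.73 0.521
vertex -0.288 1.075 0.112
vertex -1.933 1.447 -0.487
endloop
endfacet
facet normal 0.871 0.317 -0.375
outer loop
vertex -0.984 1.793 -0.896
vertex -0.288 1.075 0.112
vertex -0.943 0.87 -1.581
endloop
endfacet
facet normal 0.036 -0.802 -0.596
outer loop
vertex -0.247 0.153 -0.573
vertex -1.196 -0.193 -0.164
vertex -0.943 0.87 -1.581
endloop
endfacet
facet normal 0.871 0.318 -0.375
outer loop
vertex -0.943 0.87 -1.581
vertex -0.288 1.075 0.112
vertex -0.247 0.153 -0.573
endloop
endfacet
facet normal 0.490 -0.505 0.710
outer loop
vertex -0.247 0.153 -0.573
vertex -1.237 0.73 0.521
vertex -1.196 -0.193 -0.164
endloop
endfacet
facet normal 0.490 -0.506 0.710
outer loop
vertex -0.288 1.075 0.112
vertex -1.237 0.73 0.521
vertex -0.247 0.153 -0.573
endloop
endfacet

endsolid


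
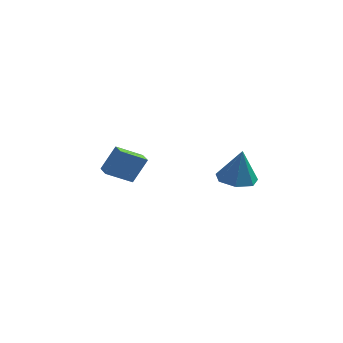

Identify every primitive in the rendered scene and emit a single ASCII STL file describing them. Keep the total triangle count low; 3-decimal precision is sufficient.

solid 
facet normal -0.142 -0.013 -0.990
outer loop
vertex 3.158 -2.681 1.643
vertex 2.157 -2.922 1.79
vertex 2.593 -1.981 1.715
endloop
endfacet
facet normal 0.749 0.570 0.336
outer loop
vertex 3.158 -2.681 1.643
vertex 2.593 -1.981 1.715
vertex 2.423 -2.898 3.65
endloop
endfacet
facet normal -0.142 -0.013 -0.990
outer loop
vertex 2.593 -1.981 1.715
vertex 2.157 -2.922 1.79
vertex 1.7 -1.989 1.843
endloop
endfacet
facet normal 0.054 0.901 0.431
outer loop
vertex 2.593 -1.981 1.715
vertex 1.7 -1.989 1.843
vertex 2.423 -2.898 3.65
endloop
endfacet
facet normal -0.142 -0.013 -0.990
outer loop
vertex 1.7 -1.989 1.843
vertex 2.157 -2.922 1.79
vertex 1.151 -2.7 1.931
endloop
endfacet
facet normal -0.636 0.557 0.535
outer loop
vertex 1.7 -1.989 1.843
vertex 1.151 -2.7 1.931
vertex 2.423 -2.898 3.65
endloop
endfacet
facet normal -0.141 -0.012 -0.990
outer loop
vertex 1.151 -2.7 1.931
vertex 2.157 -2.922 1.79
vertex 1.359 -3.578 1.912
endloop
endfacet
facet normal -0.798 -0.201 0.568
outer loop
vertex 1.151 -2.7 1.931
vertex 1.359 -3.578 1.912
vertex 2.423 -2.898 3.65
endloop
endfacet
facet normal -0.141 -0.012 -0.990
outer loop
vertex 1.359 -3.578 1.912
vertex 2.157 -2.922 1.79
vertex 2.168 -3.962 1.801
endloop
endfacet
facet normal -0.312 -0.804 0.506
outer loop
vertex 1.359 -3.578 1.912
vertex 2.168 -3.962 1.801
vertex 2.423 -2.898 3.65
endloop
endfacet
facet normal -0.141 -0.012 -0.990
outer loop
vertex 2.168 -3.962 1.801
vertex 2.157 -2.922 1.79
vertex 2.969 -3.563 1.682
endloop
endfacet
facet normal 0.456 -0.797 0.396
outer loop
vertex 2.168 -3.962 1.801
vertex 2.969 -3.563 1.682
vertex 2.423 -2.898 3.65
endloop
endfacet
facet normal -0.142 -0.013 -0.990
outer loop
vertex 2.969 -3.563 1.682
vertex 2.157 -2.922 1.79
vertex 3.158 -2.681 1.643
endloop
endfacet
facet normal 0.929 -0.185 0.320
outer loop
vertex 2.969 -3.563 1.682
vertex 3.158 -2.681 1.643
vertex 2.423 -2.898 3.65
endloop
endfacet
facet normal -0.801 -0.317 0.507
outer loop
vertex -4.014 2.401 0.565
vertex -4.349 3.158 0.509
vertex -4.747 1.971 -0.861
endloop
endfacet
facet normal 0.405 -0.912 0.067
outer loop
vertex -3.411 2.502 -1.709
vertex -4.014 2.401 0.565
vertex -4.747 1.971 -0.861
endloop
endfacet
facet normal -0.800 -0.318 0.508
outer loop
vertex -4.747 1.971 -0.861
vertex -4.349 3.158 0.509
vertex -5.083 2.728 -0.916
endloop
endfacet
facet normal -0.442 -0.259 -0.859
outer loop
vertex -5.083 2.728 -0.916
vertex -3.411 2.502 -1.709
vertex -4.747 1.971 -0.861
endloop
endfacet
facet normal 0.442 0.259 0.859
outer loop
vertex -4.014 2.401 0.565
vertex -3.013 3.689 -0.339
vertex -4.349 3.158 0.509
endloop
endfacet
facet normal 0.405 -0.912 0.067
outer loop
vertex -2.677 2.932 -0.284
vertex -4.014 2.401 0.565
vertex -3.411 2.502 -1.709
endloop
endfacet
facet normal 0.442 0.259 0.859
outer loop
vertex -2.677 2.932 -0.284
vertex -3.013 3.689 -0.339
vertex -4.014 2.401 0.565
endloop
endfacet
facet normal -0.405 0.912 -0.067
outer loop
vertex -4.349 3.158 0.509
vertex -3.013 3.689 -0.339
vertex -5.083 2.728 -0.916
endloop
endfacet
facet normal -0.442 -0.259 -0.859
outer loop
vertex -3.746 3.259 -1.765
vertex -3.411 2.502 -1.709
vertex -5.083 2.728 -0.916
endloop
endfacet
facet normal -0.405 0.912 -0.067
outer loop
vertex -5.083 2.728 -0.916
vertex -3.013 3.689 -0.339
vertex -3.746 3.259 -1.765
endloop
endfacet
facet normal 0.801 0.317 -0.508
outer loop
vertex -3.746 3.259 -1.765
vertex -2.677 2.932 -0.284
vertex -3.411 2.502 -1.709
endloop
endfacet
facet normal 0.801 0.318 -0.508
outer loop
vertex -3.013 3.689 -0.339
vertex -2.677 2.932 -0.284
vertex -3.746 3.259 -1.765
endloop
endfacet

endsolid


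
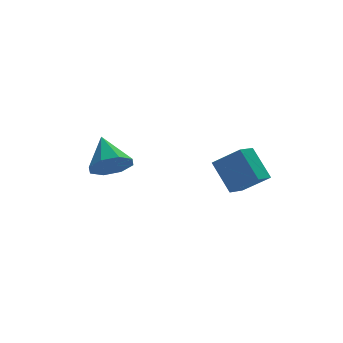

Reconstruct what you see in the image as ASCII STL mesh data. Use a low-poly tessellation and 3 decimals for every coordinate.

solid 
facet normal -0.763 -0.580 0.287
outer loop
vertex 0.587 -1.484 -1.573
vertex -0.302 -0.762 -2.478
vertex 0.942 -2.54 -2.763
endloop
endfacet
facet normal 0.609 -0.494 0.620
outer loop
vertex 1.682 -1.978 -3.042
vertex 0.587 -1.484 -1.573
vertex 0.942 -2.54 -2.763
endloop
endfacet
facet normal -0.763 -0.580 0.287
outer loop
vertex 0.942 -2.54 -2.763
vertex -0.302 -0.762 -2.478
vertex 0.053 -1.818 -3.669
endloop
endfacet
facet normal 0.217 -0.648 -0.730
outer loop
vertex 0.053 -1.818 -3.669
vertex 1.682 -1.978 -3.042
vertex 0.942 -2.54 -2.763
endloop
endfacet
facet normal -0.217 0.648 0.730
outer loop
vertex 0.587 -1.484 -1.573
vertex 0.438 -0.2 -2.757
vertex -0.302 -0.762 -2.478
endloop
endfacet
facet normal 0.609 -0.495 0.620
outer loop
vertex 1.327 -0.922 -1.851
vertex 0.587 -1.484 -1.573
vertex 1.682 -1.978 -3.042
endloop
endfacet
facet normal -0.218 0.648 0.730
outer loop
vertex 1.327 -0.922 -1.851
vertex 0.438 -0.2 -2.757
vertex 0.587 -1.484 -1.573
endloop
endfacet
facet normal -0.609 0.494 -0.620
outer loop
vertex -0.302 -0.762 -2.478
vertex 0.438 -0.2 -2.757
vertex 0.053 -1.818 -3.669
endloop
endfacet
facet normal 0.217 -0.648 -0.730
outer loop
vertex 0.793 -1.256 -3.947
vertex 1.682 -1.978 -3.042
vertex 0.053 -1.818 -3.669
endloop
endfacet
facet normal -0.609 0.495 -0.620
outer loop
vertex 0.053 -1.818 -3.669
vertex 0.438 -0.2 -2.757
vertex 0.793 -1.256 -3.947
endloop
endfacet
facet normal 0.763 0.580 -0.287
outer loop
vertex 0.793 -1.256 -3.947
vertex 1.327 -0.922 -1.851
vertex 1.682 -1.978 -3.042
endloop
endfacet
facet normal 0.763 0.580 -0.287
outer loop
vertex 0.438 -0.2 -2.757
vertex 1.327 -0.922 -1.851
vertex 0.793 -1.256 -3.947
endloop
endfacet
facet normal -0.007 -0.793 -0.609
outer loop
vertex -3.145 0.439 -2.37
vertex -3.906 0.779 -2.804
vertex -2.978 0.864 -2.926
endloop
endfacet
facet normal 0.868 0.232 0.438
outer loop
vertex -3.145 0.439 -2.37
vertex -2.978 0.864 -2.926
vertex -3.894 2.121 -1.776
endloop
endfacet
facet normal -0.007 -0.794 -0.608
outer loop
vertex -2.978 0.864 -2.926
vertex -3.906 0.779 -2.804
vertex -3.355 1.239 -3.411
endloop
endfacet
facet normal 0.761 0.642 -0.095
outer loop
vertex -2.978 0.864 -2.926
vertex -3.355 1.239 -3.411
vertex -3.894 2.121 -1.776
endloop
endfacet
facet normal -0.008 -0.793 -0.609
outer loop
vertex -3.355 1.239 -3.411
vertex -3.906 0.779 -2.804
vertex -4.055 1.345 -3.54
endloop
endfacet
facet normal 0.210 0.888 -0.410
outer loop
vertex -3.355 1.239 -3.411
vertex -4.055 1.345 -3.54
vertex -3.894 2.121 -1.776
endloop
endfacet
facet normal -0.007 -0.793 -0.609
outer loop
vertex -4.055 1.345 -3.54
vertex -3.906 0.779 -2.804
vertex -4.668 1.119 -3.238
endloop
endfacet
facet normal -0.463 0.826 -0.321
outer loop
vertex -4.055 1.345 -3.54
vertex -4.668 1.119 -3.238
vertex -3.894 2.121 -1.776
endloop
endfacet
facet normal -0.008 -0.794 -0.608
outer loop
vertex -4.668 1.119 -3.238
vertex -3.906 0.779 -2.804
vertex -4.835 0.695 -2.682
endloop
endfacet
facet normal -0.862 0.494 0.118
outer loop
vertex -4.668 1.119 -3.238
vertex -4.835 0.695 -2.682
vertex -3.894 2.121 -1.776
endloop
endfacet
facet normal -0.008 -0.794 -0.608
outer loop
vertex -4.835 0.695 -2.682
vertex -3.906 0.779 -2.804
vertex -4.458 0.32 -2.197
endloop
endfacet
facet normal -0.754 0.084 0.651
outer loop
vertex -4.835 0.695 -2.682
vertex -4.458 0.32 -2.197
vertex -3.894 2.121 -1.776
endloop
endfacet
facet normal -0.008 -0.794 -0.608
outer loop
vertex -4.458 0.32 -2.197
vertex -3.906 0.779 -2.804
vertex -3.758 0.214 -2.068
endloop
endfacet
facet normal -0.203 -0.162 0.966
outer loop
vertex -4.458 0.32 -2.197
vertex -3.758 0.214 -2.068
vertex -3.894 2.121 -1.776
endloop
endfacet
facet normal -0.008 -0.794 -0.608
outer loop
vertex -3.758 0.214 -2.068
vertex -3.906 0.779 -2.804
vertex -3.145 0.439 -2.37
endloop
endfacet
facet normal 0.469 -0.101 0.877
outer loop
vertex -3.758 0.214 -2.068
vertex -3.145 0.439 -2.37
vertex -3.894 2.121 -1.776
endloop
endfacet

endsolid


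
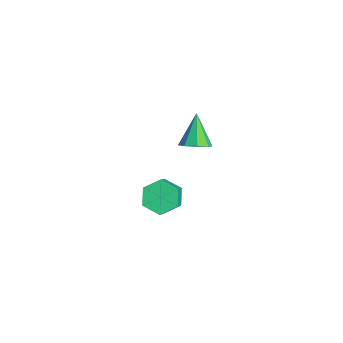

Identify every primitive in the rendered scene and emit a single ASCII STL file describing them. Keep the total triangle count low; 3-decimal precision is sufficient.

solid 
facet normal 0.613 -0.291 -0.735
outer loop
vertex -2.735 3.366 -3.417
vertex -3.376 3.525 -4.014
vertex -2.718 4.004 -3.655
endloop
endfacet
facet normal 0.493 0.293 0.820
outer loop
vertex -2.735 3.366 -3.417
vertex -2.718 4.004 -3.655
vertex -4.584 4.095 -2.566
endloop
endfacet
facet normal 0.612 -0.289 -0.736
outer loop
vertex -2.718 4.004 -3.655
vertex -3.376 3.525 -4.014
vertex -3.087 4.362 -4.102
endloop
endfacet
facet normal 0.296 0.850 0.436
outer loop
vertex -2.718 4.004 -3.655
vertex -3.087 4.362 -4.102
vertex -4.584 4.095 -2.566
endloop
endfacet
facet normal 0.614 -0.289 -0.735
outer loop
vertex -3.087 4.362 -4.102
vertex -3.376 3.525 -4.014
vertex -3.625 4.229 -4.499
endloop
endfacet
facet normal -0.213 0.976 -0.038
outer loop
vertex -3.087 4.362 -4.102
vertex -3.625 4.229 -4.499
vertex -4.584 4.095 -2.566
endloop
endfacet
facet normal 0.613 -0.290 -0.735
outer loop
vertex -3.625 4.229 -4.499
vertex -3.376 3.525 -4.014
vertex -4.017 3.684 -4.611
endloop
endfacet
facet normal -0.735 0.595 -0.324
outer loop
vertex -3.625 4.229 -4.499
vertex -4.017 3.684 -4.611
vertex -4.584 4.095 -2.566
endloop
endfacet
facet normal 0.613 -0.289 -0.735
outer loop
vertex -4.017 3.684 -4.611
vertex -3.376 3.525 -4.014
vertex -4.034 3.045 -4.374
endloop
endfacet
facet normal -0.965 -0.068 -0.254
outer loop
vertex -4.017 3.684 -4.611
vertex -4.034 3.045 -4.374
vertex -4.584 4.095 -2.566
endloop
endfacet
facet normal 0.613 -0.290 -0.735
outer loop
vertex -4.034 3.045 -4.374
vertex -3.376 3.525 -4.014
vertex -3.666 2.688 -3.926
endloop
endfacet
facet normal -0.768 -0.627 0.131
outer loop
vertex -4.034 3.045 -4.374
vertex -3.666 2.688 -3.926
vertex -4.584 4.095 -2.566
endloop
endfacet
facet normal 0.613 -0.290 -0.735
outer loop
vertex -3.666 2.688 -3.926
vertex -3.376 3.525 -4.014
vertex -3.128 2.821 -3.53
endloop
endfacet
facet normal -0.259 -0.753 0.605
outer loop
vertex -3.666 2.688 -3.926
vertex -3.128 2.821 -3.53
vertex -4.584 4.095 -2.566
endloop
endfacet
facet normal 0.613 -0.290 -0.735
outer loop
vertex -3.128 2.821 -3.53
vertex -3.376 3.525 -4.014
vertex -2.735 3.366 -3.417
endloop
endfacet
facet normal 0.262 -0.374 0.890
outer loop
vertex -3.128 2.821 -3.53
vertex -2.735 3.366 -3.417
vertex -4.584 4.095 -2.566
endloop
endfacet
facet normal -0.604 0.324 -0.728
outer loop
vertex 2.479 0.359 -1.921
vertex 1.787 -0.251 -1.619
vertex 1.833 0.648 -1.257
endloop
endfacet
facet normal 0.439 0.898 0.036
outer loop
vertex 2.479 0.359 -1.921
vertex 1.833 0.648 -1.257
vertex 3.704 -0.299 -0.442
endloop
endfacet
facet normal 0.438 0.898 0.037
outer loop
vertex 3.704 -0.299 -0.442
vertex 1.833 0.648 -1.257
vertex 3.058 -0.011 0.222
endloop
endfacet
facet normal 0.604 -0.325 0.728
outer loop
vertex 3.704 -0.299 -0.442
vertex 3.058 -0.011 0.222
vertex 3.013 -0.909 -0.141
endloop
endfacet
facet normal -0.604 0.324 -0.728
outer loop
vertex 1.833 0.648 -1.257
vertex 1.787 -0.251 -1.619
vertex 1.142 0.038 -0.955
endloop
endfacet
facet normal -0.357 0.707 0.611
outer loop
vertex 1.833 0.648 -1.257
vertex 1.142 0.038 -0.955
vertex 3.058 -0.011 0.222
endloop
endfacet
facet normal -0.357 0.706 0.611
outer loop
vertex 3.058 -0.011 0.222
vertex 1.142 0.038 -0.955
vertex 2.367 -0.621 0.523
endloop
endfacet
facet normal 0.604 -0.325 0.728
outer loop
vertex 3.058 -0.011 0.222
vertex 2.367 -0.621 0.523
vertex 3.013 -0.909 -0.141
endloop
endfacet
facet normal -0.604 0.325 -0.728
outer loop
vertex 1.142 0.038 -0.955
vertex 1.787 -0.251 -1.619
vertex 1.096 -0.861 -1.318
endloop
endfacet
facet normal -0.796 -0.191 0.574
outer loop
vertex 1.142 0.038 -0.955
vertex 1.096 -0.861 -1.318
vertex 2.367 -0.621 0.523
endloop
endfacet
facet normal -0.796 -0.191 0.574
outer loop
vertex 2.367 -0.621 0.523
vertex 1.096 -0.861 -1.318
vertex 2.321 -1.519 0.161
endloop
endfacet
facet normal 0.604 -0.324 0.728
outer loop
vertex 2.367 -0.621 0.523
vertex 2.321 -1.519 0.161
vertex 3.013 -0.909 -0.141
endloop
endfacet
facet normal -0.604 0.325 -0.728
outer loop
vertex 1.096 -0.861 -1.318
vertex 1.787 -0.251 -1.619
vertex 1.742 -1.149 -1.982
endloop
endfacet
facet normal -0.438 -0.898 -0.037
outer loop
vertex 1.096 -0.861 -1.318
vertex 1.742 -1.149 -1.982
vertex 2.321 -1.519 0.161
endloop
endfacet
facet normal -0.439 -0.898 -0.036
outer loop
vertex 2.321 -1.519 0.161
vertex 1.742 -1.149 -1.982
vertex 2.967 -1.808 -0.503
endloop
endfacet
facet normal 0.604 -0.324 0.728
outer loop
vertex 2.321 -1.519 0.161
vertex 2.967 -1.808 -0.503
vertex 3.013 -0.909 -0.141
endloop
endfacet
facet normal -0.604 0.325 -0.728
outer loop
vertex 1.742 -1.149 -1.982
vertex 1.787 -0.251 -1.619
vertex 2.433 -0.539 -2.283
endloop
endfacet
facet normal 0.358 -0.706 -0.611
outer loop
vertex 1.742 -1.149 -1.982
vertex 2.433 -0.539 -2.283
vertex 2.967 -1.808 -0.503
endloop
endfacet
facet normal 0.357 -0.707 -0.611
outer loop
vertex 2.967 -1.808 -0.503
vertex 2.433 -0.539 -2.283
vertex 3.658 -1.198 -0.805
endloop
endfacet
facet normal 0.604 -0.324 0.728
outer loop
vertex 2.967 -1.808 -0.503
vertex 3.658 -1.198 -0.805
vertex 3.013 -0.909 -0.141
endloop
endfacet
facet normal -0.604 0.324 -0.728
outer loop
vertex 2.433 -0.539 -2.283
vertex 1.787 -0.251 -1.619
vertex 2.479 0.359 -1.921
endloop
endfacet
facet normal 0.796 0.191 -0.575
outer loop
vertex 2.433 -0.539 -2.283
vertex 2.479 0.359 -1.921
vertex 3.658 -1.198 -0.805
endloop
endfacet
facet normal 0.796 0.191 -0.574
outer loop
vertex 3.658 -1.198 -0.805
vertex 2.479 0.359 -1.921
vertex 3.704 -0.299 -0.442
endloop
endfacet
facet normal 0.604 -0.325 0.728
outer loop
vertex 3.658 -1.198 -0.805
vertex 3.704 -0.299 -0.442
vertex 3.013 -0.909 -0.141
endloop
endfacet

endsolid


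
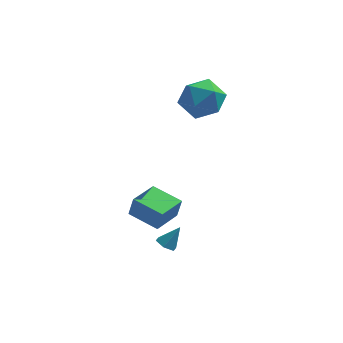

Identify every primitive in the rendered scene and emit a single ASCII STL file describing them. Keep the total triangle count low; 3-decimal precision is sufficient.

solid 
facet normal -0.834 0.519 0.185
outer loop
vertex -0.766 -0.717 -1.127
vertex 0.056 0.659 -1.282
vertex -0.993 -0.701 -2.193
endloop
endfacet
facet normal -0.511 -0.854 0.096
outer loop
vertex 0.384 -1.559 -2.498
vertex -0.766 -0.717 -1.127
vertex -0.993 -0.701 -2.193
endloop
endfacet
facet normal -0.834 0.520 0.184
outer loop
vertex -0.993 -0.701 -2.193
vertex 0.056 0.659 -1.282
vertex -0.17 0.674 -2.348
endloop
endfacet
facet normal -0.208 0.014 -0.978
outer loop
vertex -0.17 0.674 -2.348
vertex 0.384 -1.559 -2.498
vertex -0.993 -0.701 -2.193
endloop
endfacet
facet normal 0.208 -0.014 0.978
outer loop
vertex -0.766 -0.717 -1.127
vertex 1.433 -0.199 -1.587
vertex 0.056 0.659 -1.282
endloop
endfacet
facet normal -0.511 -0.854 0.096
outer loop
vertex 0.61 -1.574 -1.432
vertex -0.766 -0.717 -1.127
vertex 0.384 -1.559 -2.498
endloop
endfacet
facet normal 0.208 -0.014 0.978
outer loop
vertex 0.61 -1.574 -1.432
vertex 1.433 -0.199 -1.587
vertex -0.766 -0.717 -1.127
endloop
endfacet
facet normal 0.511 0.854 -0.096
outer loop
vertex 0.056 0.659 -1.282
vertex 1.433 -0.199 -1.587
vertex -0.17 0.674 -2.348
endloop
endfacet
facet normal -0.208 0.014 -0.978
outer loop
vertex 1.206 -0.183 -2.653
vertex 0.384 -1.559 -2.498
vertex -0.17 0.674 -2.348
endloop
endfacet
facet normal 0.511 0.854 -0.096
outer loop
vertex -0.17 0.674 -2.348
vertex 1.433 -0.199 -1.587
vertex 1.206 -0.183 -2.653
endloop
endfacet
facet normal 0.835 -0.519 -0.184
outer loop
vertex 1.206 -0.183 -2.653
vertex 0.61 -1.574 -1.432
vertex 0.384 -1.559 -2.498
endloop
endfacet
facet normal 0.834 -0.520 -0.185
outer loop
vertex 1.433 -0.199 -1.587
vertex 0.61 -1.574 -1.432
vertex 1.206 -0.183 -2.653
endloop
endfacet
facet normal -0.525 -0.272 -0.807
outer loop
vertex 1.346 -3.706 -1.915
vertex 0.906 -3.798 -1.598
vertex 0.987 -3.301 -1.818
endloop
endfacet
facet normal 0.705 0.676 -0.215
outer loop
vertex 1.346 -3.706 -1.915
vertex 0.987 -3.301 -1.818
vertex 1.514 -3.482 -0.662
endloop
endfacet
facet normal -0.523 -0.272 -0.808
outer loop
vertex 0.987 -3.301 -1.818
vertex 0.906 -3.798 -1.598
vertex 0.547 -3.393 -1.502
endloop
endfacet
facet normal -0.071 0.980 0.186
outer loop
vertex 0.987 -3.301 -1.818
vertex 0.547 -3.393 -1.502
vertex 1.514 -3.482 -0.662
endloop
endfacet
facet normal -0.524 -0.273 -0.807
outer loop
vertex 0.547 -3.393 -1.502
vertex 0.906 -3.798 -1.598
vertex 0.466 -3.89 -1.281
endloop
endfacet
facet normal -0.577 0.409 0.707
outer loop
vertex 0.547 -3.393 -1.502
vertex 0.466 -3.89 -1.281
vertex 1.514 -3.482 -0.662
endloop
endfacet
facet normal -0.525 -0.272 -0.807
outer loop
vertex 0.466 -3.89 -1.281
vertex 0.906 -3.798 -1.598
vertex 0.825 -4.295 -1.378
endloop
endfacet
facet normal -0.306 -0.470 0.828
outer loop
vertex 0.466 -3.89 -1.281
vertex 0.825 -4.295 -1.378
vertex 1.514 -3.482 -0.662
endloop
endfacet
facet normal -0.523 -0.272 -0.808
outer loop
vertex 0.825 -4.295 -1.378
vertex 0.906 -3.798 -1.598
vertex 1.265 -4.203 -1.694
endloop
endfacet
facet normal 0.469 -0.773 0.427
outer loop
vertex 0.825 -4.295 -1.378
vertex 1.265 -4.203 -1.694
vertex 1.514 -3.482 -0.662
endloop
endfacet
facet normal -0.524 -0.273 -0.807
outer loop
vertex 1.265 -4.203 -1.694
vertex 0.906 -3.798 -1.598
vertex 1.346 -3.706 -1.915
endloop
endfacet
facet normal 0.975 -0.201 -0.095
outer loop
vertex 1.265 -4.203 -1.694
vertex 1.346 -3.706 -1.915
vertex 1.514 -3.482 -0.662
endloop
endfacet
facet normal -0.896 0.129 0.426
outer loop
vertex 1.121 1.771 3.838
vertex 1.656 1.89 4.928
vertex 1.466 2.873 4.231
endloop
endfacet
facet normal -0.896 0.368 -0.246
outer loop
vertex 1.121 1.771 3.838
vertex 1.466 2.873 4.231
vertex 1.654 2.554 3.069
endloop
endfacet
facet normal -0.717 -0.175 -0.675
outer loop
vertex 1.121 1.771 3.838
vertex 1.654 2.554 3.069
vertex 1.961 1.374 3.048
endloop
endfacet
facet normal -0.606 -0.749 -0.268
outer loop
vertex 1.121 1.771 3.838
vertex 1.961 1.374 3.048
vertex 1.962 0.963 4.196
endloop
endfacet
facet normal -0.716 -0.563 0.413
outer loop
vertex 1.121 1.771 3.838
vertex 1.962 0.963 4.196
vertex 1.656 1.89 4.928
endloop
endfacet
facet normal -0.392 0.869 -0.302
outer loop
vertex 1.654 2.554 3.069
vertex 1.466 2.873 4.231
vertex 2.518 3.157 3.684
endloop
endfacet
facet normal -0.390 0.481 0.785
outer loop
vertex 1.466 2.873 4.231
vertex 1.656 1.89 4.928
vertex 2.519 2.746 4.832
endloop
endfacet
facet normal -0.100 -0.637 0.765
outer loop
vertex 1.656 1.89 4.928
vertex 1.962 0.963 4.196
vertex 2.826 1.566 4.811
endloop
endfacet
facet normal 0.079 -0.939 -0.336
outer loop
vertex 1.962 0.963 4.196
vertex 1.961 1.374 3.048
vertex 3.014 1.247 3.649
endloop
endfacet
facet normal -0.102 -0.009 -0.995
outer loop
vertex 1.961 1.374 3.048
vertex 1.654 2.554 3.069
vertex 2.824 2.23 2.952
endloop
endfacet
facet normal 0.606 0.749 0.268
outer loop
vertex 3.359 2.349 4.042
vertex 2.518 3.157 3.684
vertex 2.519 2.746 4.832
endloop
endfacet
facet normal 0.717 0.175 0.675
outer loop
vertex 3.359 2.349 4.042
vertex 2.519 2.746 4.832
vertex 2.826 1.566 4.811
endloop
endfacet
facet normal 0.896 -0.368 0.246
outer loop
vertex 3.359 2.349 4.042
vertex 2.826 1.566 4.811
vertex 3.014 1.247 3.649
endloop
endfacet
facet normal 0.896 -0.129 -0.426
outer loop
vertex 3.359 2.349 4.042
vertex 3.014 1.247 3.649
vertex 2.824 2.23 2.952
endloop
endfacet
facet normal 0.716 0.563 -0.413
outer loop
vertex 3.359 2.349 4.042
vertex 2.824 2.23 2.952
vertex 2.518 3.157 3.684
endloop
endfacet
facet normal -0.079 0.939 0.336
outer loop
vertex 2.519 2.746 4.832
vertex 2.518 3.157 3.684
vertex 1.466 2.873 4.231
endloop
endfacet
facet normal 0.102 0.009 0.995
outer loop
vertex 2.826 1.566 4.811
vertex 2.519 2.746 4.832
vertex 1.656 1.89 4.928
endloop
endfacet
facet normal 0.392 -0.869 0.302
outer loop
vertex 3.014 1.247 3.649
vertex 2.826 1.566 4.811
vertex 1.962 0.963 4.196
endloop
endfacet
facet normal 0.390 -0.481 -0.785
outer loop
vertex 2.824 2.23 2.952
vertex 3.014 1.247 3.649
vertex 1.961 1.374 3.048
endloop
endfacet
facet normal 0.100 0.637 -0.765
outer loop
vertex 2.518 3.157 3.684
vertex 2.824 2.23 2.952
vertex 1.654 2.554 3.069
endloop
endfacet

endsolid
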